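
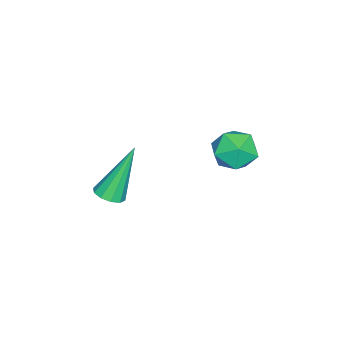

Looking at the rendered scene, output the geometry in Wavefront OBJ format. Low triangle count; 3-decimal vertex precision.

v 4.208 -4.218 0.058
v 4.485 -3.745 0.014
v 3.492 -3.622 1.962
v 4.175 -3.698 -0.117
v 3.877 -3.849 -0.182
v 3.706 -4.141 -0.155
v 3.726 -4.463 -0.046
v 3.931 -4.691 0.102
v 4.241 -4.738 0.233
v 4.538 -4.587 0.297
v 4.709 -4.294 0.27
v 4.689 -3.973 0.162
v 3.579 0.404 2.757
v 3.993 -0.08 3.291
v 2.967 -0.68 2.249
v 3.381 -1.164 2.783
v 2.795 -0.645 3.061
v 3.173 0.025 3.375
v 3.787 -0.785 2.165
v 4.165 -0.115 2.479
v 4.121 -0.815 2.925
v 3.508 -0.728 3.479
v 3.452 -0.032 2.061
v 2.839 0.055 2.615
f 2 1 4
f 2 4 3
f 4 1 5
f 4 5 3
f 5 1 6
f 5 6 3
f 6 1 7
f 6 7 3
f 7 1 8
f 7 8 3
f 8 1 9
f 8 9 3
f 9 1 10
f 9 10 3
f 10 1 11
f 10 11 3
f 11 1 12
f 11 12 3
f 12 1 2
f 12 2 3
f 13 24 18
f 13 18 14
f 13 14 20
f 13 20 23
f 13 23 24
f 14 18 22
f 18 24 17
f 24 23 15
f 23 20 19
f 20 14 21
f 16 22 17
f 16 17 15
f 16 15 19
f 16 19 21
f 16 21 22
f 17 22 18
f 15 17 24
f 19 15 23
f 21 19 20
f 22 21 14



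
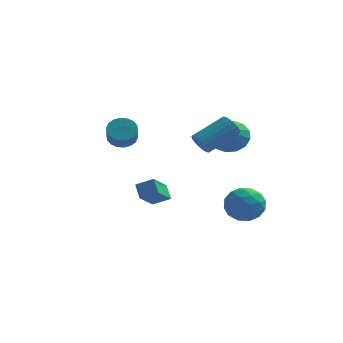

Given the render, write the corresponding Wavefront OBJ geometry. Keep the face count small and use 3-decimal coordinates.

v 1.903 1.72 2.427
v 2.363 1.213 1.644
v 1.917 0.18 3.433
v 2.767 1.41 1.939
v 2.94 1.69 2.365
v 2.835 1.978 2.808
v 2.48 2.197 3.148
v 1.97 2.288 3.295
v 1.442 2.227 3.209
v 1.038 2.03 2.914
v 0.865 1.75 2.488
v 0.97 1.462 2.046
v 1.325 1.243 1.705
v 1.835 1.152 1.558
v 1.323 -2.167 3.225
v 1.732 -2.186 2.72
v 2.985 -1.033 3.69
v 2.577 -1.013 4.195
v 1.567 -1.957 2.66
v 2.82 -0.803 3.63
v 1.353 -1.769 2.713
v 2.607 -0.615 3.682
v 1.134 -1.659 2.866
v 2.387 -0.506 3.835
v 0.952 -1.651 3.091
v 2.205 -0.497 4.06
v 0.844 -1.744 3.342
v 2.097 -0.59 4.312
v 0.83 -1.921 3.571
v 2.084 -0.768 4.54
v 0.915 -2.147 3.73
v 2.168 -0.994 4.7
v 1.08 -2.377 3.79
v 2.333 -1.223 4.76
v 1.293 -2.565 3.738
v 2.547 -1.411 4.707
v 1.513 -2.674 3.585
v 2.766 -1.521 4.554
v 1.695 -2.683 3.36
v 2.948 -1.529 4.329
v 1.803 -2.59 3.108
v 3.056 -1.436 4.078
v 1.816 -2.412 2.88
v 3.07 -1.259 3.849
v 1.535 2.578 -2.294
v 2.131 2.838 -3.238
v 3.029 1.742 -1.582
v 3.625 2.002 -2.526
v 3.305 2.832 -1.803
v 2.382 3.349 -2.243
v 2.778 1.231 -2.577
v 1.855 1.748 -3.017
v 2.899 2.006 -3.413
v 3.225 2.995 -2.935
v 1.935 1.585 -1.885
v 2.261 2.574 -1.407
v 1.702 2.781 -2.829
v 3.458 1.799 -1.991
v 3.27 2.286 -1.567
v 3.62 2.439 -2.122
v 1.849 3.082 -2.244
v 2.199 3.234 -2.799
v 2.89 3.231 -1.955
v 2.961 1.346 -2.021
v 3.311 1.498 -2.576
v 1.54 2.141 -2.698
v 1.89 2.294 -3.253
v 2.27 1.349 -2.865
v 2.503 2.445 -3.486
v 3.382 1.954 -3.068
v 2.884 1.501 -3.097
v 2.341 1.804 -3.356
v 2.695 3.027 -3.205
v 3.573 2.535 -2.787
v 3.385 3.023 -2.362
v 2.842 3.327 -2.62
v 3.146 2.537 -3.308
v 1.587 2.045 -2.033
v 2.465 1.553 -1.615
v 2.318 1.253 -2.2
v 1.775 1.557 -2.458
v 1.778 2.626 -1.752
v 2.657 2.135 -1.334
v 2.819 2.776 -1.464
v 2.276 3.079 -1.723
v 2.014 2.043 -1.512
v -1.814 -1.614 -0.865
v -2.185 -1.059 -0.203
v -1.502 -0.345 -1.754
v -1.873 0.21 -1.092
v -0.907 -1.53 -0.428
v -1.278 -0.975 0.234
v -0.595 -0.261 -1.317
v -0.966 0.294 -0.655
v -3.813 2.42 1.695
v -3.374 2.953 2.099
v -3.148 2.154 2.909
v -3.587 1.62 2.505
v -3.7 2.999 2.235
v -3.474 2.2 3.045
v -4.048 2.93 2.265
v -3.822 2.131 3.074
v -4.349 2.76 2.181
v -4.123 1.961 2.991
v -4.545 2.523 2.001
v -4.319 1.724 2.811
v -4.595 2.265 1.761
v -4.369 1.466 2.571
v -4.491 2.038 1.508
v -4.265 1.239 2.317
v -4.252 1.886 1.291
v -4.026 1.087 2.101
v -3.926 1.84 1.155
v -3.7 1.041 1.965
v -3.578 1.909 1.126
v -3.352 1.11 1.935
v -3.277 2.079 1.209
v -3.051 1.28 2.019
v -3.081 2.316 1.389
v -2.855 1.517 2.199
v -3.031 2.574 1.629
v -2.805 1.775 2.439
v -3.135 2.801 1.883
v -2.909 2.002 2.692
f 2 1 4
f 2 4 3
f 4 1 5
f 4 5 3
f 5 1 6
f 5 6 3
f 6 1 7
f 6 7 3
f 7 1 8
f 7 8 3
f 8 1 9
f 8 9 3
f 9 1 10
f 9 10 3
f 10 1 11
f 10 11 3
f 11 1 12
f 11 12 3
f 12 1 13
f 12 13 3
f 13 1 14
f 13 14 3
f 14 1 2
f 14 2 3
f 16 15 19
f 16 19 17
f 17 19 20
f 17 20 18
f 19 15 21
f 19 21 20
f 20 21 22
f 20 22 18
f 21 15 23
f 21 23 22
f 22 23 24
f 22 24 18
f 23 15 25
f 23 25 24
f 24 25 26
f 24 26 18
f 25 15 27
f 25 27 26
f 26 27 28
f 26 28 18
f 27 15 29
f 27 29 28
f 28 29 30
f 28 30 18
f 29 15 31
f 29 31 30
f 30 31 32
f 30 32 18
f 31 15 33
f 31 33 32
f 32 33 34
f 32 34 18
f 33 15 35
f 33 35 34
f 34 35 36
f 34 36 18
f 35 15 37
f 35 37 36
f 36 37 38
f 36 38 18
f 37 15 39
f 37 39 38
f 38 39 40
f 38 40 18
f 39 15 41
f 39 41 40
f 40 41 42
f 40 42 18
f 41 15 43
f 41 43 42
f 42 43 44
f 42 44 18
f 43 15 16
f 43 16 44
f 44 16 17
f 44 17 18
f 45 82 61
f 82 56 85
f 61 85 50
f 82 85 61
f 45 61 57
f 61 50 62
f 57 62 46
f 61 62 57
f 45 57 66
f 57 46 67
f 66 67 52
f 57 67 66
f 45 66 78
f 66 52 81
f 78 81 55
f 66 81 78
f 45 78 82
f 78 55 86
f 82 86 56
f 78 86 82
f 46 62 73
f 62 50 76
f 73 76 54
f 62 76 73
f 50 85 63
f 85 56 84
f 63 84 49
f 85 84 63
f 56 86 83
f 86 55 79
f 83 79 47
f 86 79 83
f 55 81 80
f 81 52 68
f 80 68 51
f 81 68 80
f 52 67 72
f 67 46 69
f 72 69 53
f 67 69 72
f 48 74 60
f 74 54 75
f 60 75 49
f 74 75 60
f 48 60 58
f 60 49 59
f 58 59 47
f 60 59 58
f 48 58 65
f 58 47 64
f 65 64 51
f 58 64 65
f 48 65 70
f 65 51 71
f 70 71 53
f 65 71 70
f 48 70 74
f 70 53 77
f 74 77 54
f 70 77 74
f 49 75 63
f 75 54 76
f 63 76 50
f 75 76 63
f 47 59 83
f 59 49 84
f 83 84 56
f 59 84 83
f 51 64 80
f 64 47 79
f 80 79 55
f 64 79 80
f 53 71 72
f 71 51 68
f 72 68 52
f 71 68 72
f 54 77 73
f 77 53 69
f 73 69 46
f 77 69 73
f 88 90 87
f 91 88 87
f 87 90 89
f 89 91 87
f 88 94 90
f 92 88 91
f 92 94 88
f 90 94 89
f 93 91 89
f 89 94 93
f 93 92 91
f 94 92 93
f 96 95 99
f 96 99 97
f 97 99 100
f 97 100 98
f 99 95 101
f 99 101 100
f 100 101 102
f 100 102 98
f 101 95 103
f 101 103 102
f 102 103 104
f 102 104 98
f 103 95 105
f 103 105 104
f 104 105 106
f 104 106 98
f 105 95 107
f 105 107 106
f 106 107 108
f 106 108 98
f 107 95 109
f 107 109 108
f 108 109 110
f 108 110 98
f 109 95 111
f 109 111 110
f 110 111 112
f 110 112 98
f 111 95 113
f 111 113 112
f 112 113 114
f 112 114 98
f 113 95 115
f 113 115 114
f 114 115 116
f 114 116 98
f 115 95 117
f 115 117 116
f 116 117 118
f 116 118 98
f 117 95 119
f 117 119 118
f 118 119 120
f 118 120 98
f 119 95 121
f 119 121 120
f 120 121 122
f 120 122 98
f 121 95 123
f 121 123 122
f 122 123 124
f 122 124 98
f 123 95 96
f 123 96 124
f 124 96 97
f 124 97 98



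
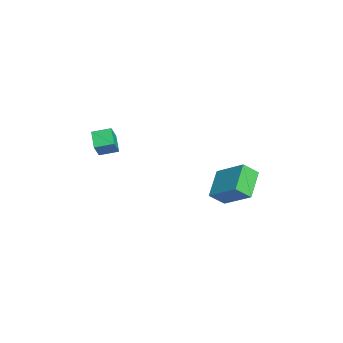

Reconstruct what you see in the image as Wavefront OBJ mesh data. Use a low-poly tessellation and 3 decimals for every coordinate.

v -2.062 -3.762 -0.321
v -3.067 -3.852 0.4
v -1.961 -2.702 -0.047
v -2.966 -2.792 0.674
v -1.414 -4.048 0.546
v -2.419 -4.138 1.267
v -1.313 -2.988 0.82
v -2.318 -3.078 1.541
v -3.364 2.689 -2.397
v -2.029 3.965 -1.317
v -3.594 3.56 -3.143
v -2.259 4.837 -2.063
v -1.881 2.103 -3.537
v -0.546 3.38 -2.457
v -2.111 2.975 -4.283
v -0.776 4.251 -3.203
f 2 4 1
f 5 2 1
f 1 4 3
f 3 5 1
f 2 8 4
f 6 2 5
f 6 8 2
f 4 8 3
f 7 5 3
f 3 8 7
f 7 6 5
f 8 6 7
f 10 12 9
f 13 10 9
f 9 12 11
f 11 13 9
f 10 16 12
f 14 10 13
f 14 16 10
f 12 16 11
f 15 13 11
f 11 16 15
f 15 14 13
f 16 14 15



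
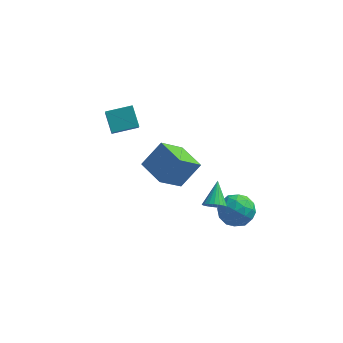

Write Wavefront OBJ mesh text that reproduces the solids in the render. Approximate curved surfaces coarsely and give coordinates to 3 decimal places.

v 2.529 -2.6 -0.33
v 3.058 -2.841 0.022
v 2.491 -1.34 0.59
v 3.186 -2.69 -0.18
v 3.2 -2.523 -0.408
v 3.098 -2.369 -0.622
v 2.897 -2.256 -0.786
v 2.633 -2.202 -0.871
v 2.351 -2.216 -0.862
v 2.099 -2.297 -0.762
v 1.922 -2.431 -0.586
v 1.85 -2.593 -0.366
v 1.895 -2.757 -0.14
v 2.05 -2.894 0.053
v 2.287 -2.979 0.18
v 2.567 -2.999 0.219
v 2.839 -2.95 0.163
v -4.628 3.713 0.574
v -4.426 2.865 1.512
v -3.216 4.308 0.809
v -3.015 3.461 1.747
v -4.085 2.799 -0.367
v -3.884 1.952 0.571
v -2.674 3.395 -0.132
v -2.472 2.547 0.806
v 2.35 -0.359 -2.933
v 2.913 0.579 -2.784
v 3.887 -1.259 -3.076
v 4.45 -0.321 -2.927
v 3.875 -0.759 -2.092
v 2.925 -0.203 -2.004
v 3.875 -0.477 -3.856
v 2.925 0.079 -3.768
v 3.856 0.506 -3.354
v 3.855 0.332 -2.264
v 2.945 -1.012 -3.596
v 2.944 -1.186 -2.506
v 2.497 0.189 -2.846
v 4.303 -0.869 -3.014
v 3.965 -1.126 -2.524
v 4.296 -0.575 -2.436
v 2.504 -0.27 -2.387
v 2.835 0.281 -2.299
v 3.4 -0.505 -1.893
v 3.965 -0.961 -3.561
v 4.296 -0.41 -3.473
v 2.504 -0.105 -3.424
v 2.835 0.446 -3.336
v 3.4 -0.175 -3.967
v 3.382 0.697 -3.093
v 4.285 0.168 -3.177
v 3.947 0.076 -3.724
v 3.389 0.403 -3.672
v 3.382 0.595 -2.452
v 4.285 0.066 -2.536
v 3.947 -0.191 -2.046
v 3.389 0.136 -1.994
v 3.936 0.552 -2.788
v 2.515 -0.746 -3.324
v 3.418 -1.275 -3.408
v 3.411 -0.816 -3.866
v 2.853 -0.489 -3.814
v 2.515 -0.848 -2.683
v 3.418 -1.377 -2.767
v 3.411 -1.083 -2.188
v 2.853 -0.756 -2.136
v 2.864 -1.232 -3.072
v -0.371 -2.654 1.304
v 0.558 -1.888 2.588
v -1.578 -1.453 1.461
v -0.649 -0.687 2.745
v 0.569 -1.533 -0.045
v 1.498 -0.767 1.239
v -0.638 -0.332 0.112
v 0.291 0.434 1.396
f 2 1 4
f 2 4 3
f 4 1 5
f 4 5 3
f 5 1 6
f 5 6 3
f 6 1 7
f 6 7 3
f 7 1 8
f 7 8 3
f 8 1 9
f 8 9 3
f 9 1 10
f 9 10 3
f 10 1 11
f 10 11 3
f 11 1 12
f 11 12 3
f 12 1 13
f 12 13 3
f 13 1 14
f 13 14 3
f 14 1 15
f 14 15 3
f 15 1 16
f 15 16 3
f 16 1 17
f 16 17 3
f 17 1 2
f 17 2 3
f 19 21 18
f 22 19 18
f 18 21 20
f 20 22 18
f 19 25 21
f 23 19 22
f 23 25 19
f 21 25 20
f 24 22 20
f 20 25 24
f 24 23 22
f 25 23 24
f 26 63 42
f 63 37 66
f 42 66 31
f 63 66 42
f 26 42 38
f 42 31 43
f 38 43 27
f 42 43 38
f 26 38 47
f 38 27 48
f 47 48 33
f 38 48 47
f 26 47 59
f 47 33 62
f 59 62 36
f 47 62 59
f 26 59 63
f 59 36 67
f 63 67 37
f 59 67 63
f 27 43 54
f 43 31 57
f 54 57 35
f 43 57 54
f 31 66 44
f 66 37 65
f 44 65 30
f 66 65 44
f 37 67 64
f 67 36 60
f 64 60 28
f 67 60 64
f 36 62 61
f 62 33 49
f 61 49 32
f 62 49 61
f 33 48 53
f 48 27 50
f 53 50 34
f 48 50 53
f 29 55 41
f 55 35 56
f 41 56 30
f 55 56 41
f 29 41 39
f 41 30 40
f 39 40 28
f 41 40 39
f 29 39 46
f 39 28 45
f 46 45 32
f 39 45 46
f 29 46 51
f 46 32 52
f 51 52 34
f 46 52 51
f 29 51 55
f 51 34 58
f 55 58 35
f 51 58 55
f 30 56 44
f 56 35 57
f 44 57 31
f 56 57 44
f 28 40 64
f 40 30 65
f 64 65 37
f 40 65 64
f 32 45 61
f 45 28 60
f 61 60 36
f 45 60 61
f 34 52 53
f 52 32 49
f 53 49 33
f 52 49 53
f 35 58 54
f 58 34 50
f 54 50 27
f 58 50 54
f 69 71 68
f 72 69 68
f 68 71 70
f 70 72 68
f 69 75 71
f 73 69 72
f 73 75 69
f 71 75 70
f 74 72 70
f 70 75 74
f 74 73 72
f 75 73 74



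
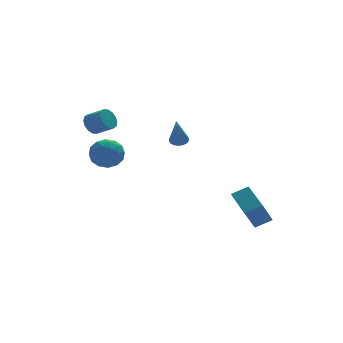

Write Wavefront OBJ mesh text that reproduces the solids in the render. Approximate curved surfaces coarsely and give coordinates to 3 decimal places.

v 4.004 -1.972 -2.814
v 3.975 -0.084 -2.156
v 3.071 -1.819 -3.293
v 3.042 0.069 -2.635
v 4.778 -1.489 -4.165
v 4.749 0.399 -3.507
v 3.845 -1.336 -4.644
v 3.816 0.552 -3.986
v 0.512 1.132 1.273
v 0.971 1.298 1.48
v 0.068 0.308 2.927
v 0.81 1.487 1.53
v 0.58 1.595 1.522
v 0.335 1.596 1.457
v 0.13 1.491 1.35
v 0.013 1.304 1.225
v 0.011 1.077 1.111
v 0.123 0.863 1.035
v 0.324 0.711 1.013
v 0.569 0.654 1.051
v 0.8 0.708 1.139
v 0.966 0.858 1.259
v 1.028 1.071 1.382
v -3.502 3.505 2.098
v -3.121 4.044 2.329
v -2.417 3.315 2.872
v -2.798 2.775 2.642
v -3.373 3.992 2.584
v -2.668 3.262 3.128
v -3.659 3.808 2.709
v -2.955 3.079 3.253
v -3.903 3.543 2.671
v -3.199 2.814 3.214
v -4.04 3.268 2.479
v -3.336 2.539 3.022
v -4.033 3.056 2.185
v -3.329 2.327 2.728
v -3.883 2.965 1.868
v -3.179 2.236 2.411
v -3.632 3.018 1.612
v -2.927 2.288 2.156
v -3.345 3.201 1.487
v -2.641 2.472 2.031
v -3.101 3.466 1.526
v -2.397 2.737 2.069
v -2.964 3.741 1.718
v -2.26 3.012 2.261
v -2.971 3.953 2.012
v -2.267 3.224 2.555
v -3.729 3.357 -0.033
v -3.151 3.901 0.624
v -2.349 2.799 -0.784
v -1.771 3.343 -0.127
v -2.303 2.527 0.208
v -3.156 2.872 0.673
v -2.344 3.828 -0.833
v -3.197 4.173 -0.368
v -2.295 4.192 0.13
v -2.27 3.388 0.774
v -3.23 3.312 -0.934
v -3.205 2.508 -0.29
v -3.561 3.678 0.361
v -1.939 3.022 -0.521
v -2.252 2.542 -0.324
v -1.912 2.862 0.062
v -3.564 3.073 0.39
v -3.225 3.393 0.776
v -2.726 2.585 0.532
v -2.275 3.307 -0.936
v -1.936 3.627 -0.55
v -3.588 3.838 -0.222
v -3.248 4.158 0.164
v -2.774 4.115 -0.692
v -2.718 4.169 0.458
v -1.907 3.841 0.016
v -2.244 4.126 -0.399
v -2.745 4.329 -0.126
v -2.704 3.696 0.836
v -1.893 3.368 0.394
v -2.205 2.888 0.591
v -2.707 3.091 0.864
v -2.2 3.867 0.545
v -3.607 3.332 -0.554
v -2.796 3.004 -0.996
v -2.793 3.609 -1.024
v -3.295 3.812 -0.751
v -3.593 2.859 -0.176
v -2.782 2.531 -0.618
v -2.755 2.371 -0.034
v -3.256 2.574 0.239
v -3.3 2.833 -0.705
f 2 4 1
f 5 2 1
f 1 4 3
f 3 5 1
f 2 8 4
f 6 2 5
f 6 8 2
f 4 8 3
f 7 5 3
f 3 8 7
f 7 6 5
f 8 6 7
f 10 9 12
f 10 12 11
f 12 9 13
f 12 13 11
f 13 9 14
f 13 14 11
f 14 9 15
f 14 15 11
f 15 9 16
f 15 16 11
f 16 9 17
f 16 17 11
f 17 9 18
f 17 18 11
f 18 9 19
f 18 19 11
f 19 9 20
f 19 20 11
f 20 9 21
f 20 21 11
f 21 9 22
f 21 22 11
f 22 9 23
f 22 23 11
f 23 9 10
f 23 10 11
f 25 24 28
f 25 28 26
f 26 28 29
f 26 29 27
f 28 24 30
f 28 30 29
f 29 30 31
f 29 31 27
f 30 24 32
f 30 32 31
f 31 32 33
f 31 33 27
f 32 24 34
f 32 34 33
f 33 34 35
f 33 35 27
f 34 24 36
f 34 36 35
f 35 36 37
f 35 37 27
f 36 24 38
f 36 38 37
f 37 38 39
f 37 39 27
f 38 24 40
f 38 40 39
f 39 40 41
f 39 41 27
f 40 24 42
f 40 42 41
f 41 42 43
f 41 43 27
f 42 24 44
f 42 44 43
f 43 44 45
f 43 45 27
f 44 24 46
f 44 46 45
f 45 46 47
f 45 47 27
f 46 24 48
f 46 48 47
f 47 48 49
f 47 49 27
f 48 24 25
f 48 25 49
f 49 25 26
f 49 26 27
f 50 87 66
f 87 61 90
f 66 90 55
f 87 90 66
f 50 66 62
f 66 55 67
f 62 67 51
f 66 67 62
f 50 62 71
f 62 51 72
f 71 72 57
f 62 72 71
f 50 71 83
f 71 57 86
f 83 86 60
f 71 86 83
f 50 83 87
f 83 60 91
f 87 91 61
f 83 91 87
f 51 67 78
f 67 55 81
f 78 81 59
f 67 81 78
f 55 90 68
f 90 61 89
f 68 89 54
f 90 89 68
f 61 91 88
f 91 60 84
f 88 84 52
f 91 84 88
f 60 86 85
f 86 57 73
f 85 73 56
f 86 73 85
f 57 72 77
f 72 51 74
f 77 74 58
f 72 74 77
f 53 79 65
f 79 59 80
f 65 80 54
f 79 80 65
f 53 65 63
f 65 54 64
f 63 64 52
f 65 64 63
f 53 63 70
f 63 52 69
f 70 69 56
f 63 69 70
f 53 70 75
f 70 56 76
f 75 76 58
f 70 76 75
f 53 75 79
f 75 58 82
f 79 82 59
f 75 82 79
f 54 80 68
f 80 59 81
f 68 81 55
f 80 81 68
f 52 64 88
f 64 54 89
f 88 89 61
f 64 89 88
f 56 69 85
f 69 52 84
f 85 84 60
f 69 84 85
f 58 76 77
f 76 56 73
f 77 73 57
f 76 73 77
f 59 82 78
f 82 58 74
f 78 74 51
f 82 74 78



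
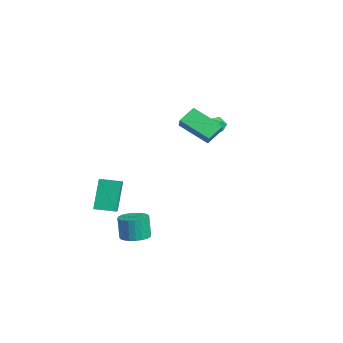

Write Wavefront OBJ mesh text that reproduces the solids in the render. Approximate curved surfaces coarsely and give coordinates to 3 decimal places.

v 3.97 -3.571 -2.663
v 4.426 -4.273 -2.596
v 4.166 -4.311 -1.211
v 3.71 -3.609 -1.277
v 4.655 -4.044 -2.547
v 4.395 -4.082 -1.162
v 4.779 -3.742 -2.516
v 4.519 -3.78 -1.13
v 4.78 -3.415 -2.506
v 4.52 -3.453 -1.121
v 4.658 -3.111 -2.521
v 4.398 -3.149 -1.136
v 4.431 -2.877 -2.557
v 4.172 -2.915 -1.172
v 4.134 -2.749 -2.609
v 3.874 -2.787 -1.224
v 3.812 -2.746 -2.67
v 3.552 -2.784 -1.284
v 3.514 -2.869 -2.729
v 3.254 -2.907 -1.344
v 3.285 -3.098 -2.778
v 3.025 -3.136 -1.393
v 3.161 -3.4 -2.81
v 2.901 -3.438 -1.424
v 3.16 -3.727 -2.819
v 2.9 -3.765 -1.434
v 3.282 -4.031 -2.804
v 3.022 -4.069 -1.419
v 3.508 -4.265 -2.768
v 3.249 -4.303 -1.383
v 3.806 -4.393 -2.716
v 3.546 -4.431 -1.331
v 4.128 -4.396 -2.656
v 3.868 -4.434 -1.27
v -3.203 -4.063 -4.027
v -3.983 -3.529 -2.107
v -2.732 -2.86 -4.17
v -3.512 -2.326 -2.25
v -2.208 -4.394 -3.53
v -2.988 -3.86 -1.61
v -1.737 -3.191 -3.673
v -2.517 -2.657 -1.753
v -0.014 -0.025 3.508
v 0.792 -0.197 4.251
v -0.428 0.877 4.166
v 0.378 0.704 4.909
v 1.202 1.276 2.491
v 2.008 1.103 3.234
v 0.788 2.177 3.149
v 1.594 2.005 3.892
v -4.47 3.683 1.309
v -3.97 3.656 0.829
v -3.87 3.004 1.971
v -3.37 2.977 1.491
v -3.486 3.566 1.838
v -3.858 3.986 1.429
v -3.982 2.674 1.371
v -4.354 3.094 0.962
v -3.669 3.033 0.867
v -3.362 3.584 1.155
v -4.478 3.076 1.645
v -4.171 3.627 1.933
f 2 1 5
f 2 5 3
f 3 5 6
f 3 6 4
f 5 1 7
f 5 7 6
f 6 7 8
f 6 8 4
f 7 1 9
f 7 9 8
f 8 9 10
f 8 10 4
f 9 1 11
f 9 11 10
f 10 11 12
f 10 12 4
f 11 1 13
f 11 13 12
f 12 13 14
f 12 14 4
f 13 1 15
f 13 15 14
f 14 15 16
f 14 16 4
f 15 1 17
f 15 17 16
f 16 17 18
f 16 18 4
f 17 1 19
f 17 19 18
f 18 19 20
f 18 20 4
f 19 1 21
f 19 21 20
f 20 21 22
f 20 22 4
f 21 1 23
f 21 23 22
f 22 23 24
f 22 24 4
f 23 1 25
f 23 25 24
f 24 25 26
f 24 26 4
f 25 1 27
f 25 27 26
f 26 27 28
f 26 28 4
f 27 1 29
f 27 29 28
f 28 29 30
f 28 30 4
f 29 1 31
f 29 31 30
f 30 31 32
f 30 32 4
f 31 1 33
f 31 33 32
f 32 33 34
f 32 34 4
f 33 1 2
f 33 2 34
f 34 2 3
f 34 3 4
f 36 38 35
f 39 36 35
f 35 38 37
f 37 39 35
f 36 42 38
f 40 36 39
f 40 42 36
f 38 42 37
f 41 39 37
f 37 42 41
f 41 40 39
f 42 40 41
f 44 46 43
f 47 44 43
f 43 46 45
f 45 47 43
f 44 50 46
f 48 44 47
f 48 50 44
f 46 50 45
f 49 47 45
f 45 50 49
f 49 48 47
f 50 48 49
f 51 62 56
f 51 56 52
f 51 52 58
f 51 58 61
f 51 61 62
f 52 56 60
f 56 62 55
f 62 61 53
f 61 58 57
f 58 52 59
f 54 60 55
f 54 55 53
f 54 53 57
f 54 57 59
f 54 59 60
f 55 60 56
f 53 55 62
f 57 53 61
f 59 57 58
f 60 59 52



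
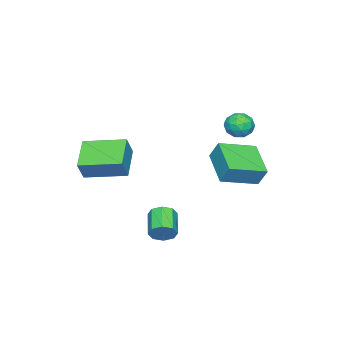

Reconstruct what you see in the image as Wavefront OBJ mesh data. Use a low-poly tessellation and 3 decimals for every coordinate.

v -1.062 3.764 3.166
v -0.38 3.76 3.13
v -1.04 2.78 3.67
v -0.358 2.776 3.634
v -0.676 3.218 4.047
v -0.689 3.826 3.736
v -0.731 2.714 3.064
v -0.744 3.322 2.753
v -0.175 3.111 3.067
v -0.141 3.423 3.674
v -1.279 3.117 3.126
v -1.245 3.429 3.733
v -0.723 3.848 3.104
v -0.697 2.692 3.696
v -0.884 2.951 3.939
v -0.483 2.949 3.918
v -0.905 3.887 3.46
v -0.504 3.885 3.438
v -0.678 3.567 3.978
v -0.916 2.655 3.362
v -0.515 2.653 3.34
v -0.937 3.591 2.882
v -0.536 3.589 2.861
v -0.742 2.973 2.822
v -0.201 3.465 3.046
v -0.188 2.887 3.342
v -0.407 2.85 3.007
v -0.415 3.207 2.824
v -0.181 3.648 3.402
v -0.169 3.07 3.699
v -0.356 3.33 3.942
v -0.363 3.687 3.758
v -0.061 3.267 3.366
v -1.251 3.47 3.101
v -1.239 2.892 3.398
v -1.057 2.853 3.042
v -1.064 3.21 2.858
v -1.232 3.653 3.458
v -1.219 3.075 3.754
v -1.005 3.333 3.976
v -1.013 3.69 3.793
v -1.359 3.273 3.434
v 1.802 1.101 -2.411
v 2.188 0.794 -2.034
v 1.184 0.193 -1.493
v 0.798 0.499 -1.869
v 2.042 1.206 -1.848
v 1.037 0.604 -1.307
v 1.756 1.556 -1.992
v 0.751 0.954 -1.451
v 1.496 1.639 -2.38
v 0.492 1.038 -1.839
v 1.416 1.407 -2.787
v 0.412 0.806 -2.246
v 1.563 0.996 -2.973
v 0.558 0.394 -2.432
v 1.849 0.646 -2.829
v 0.844 0.044 -2.288
v 2.108 0.562 -2.441
v 1.104 -0.039 -1.9
v -2.197 1.059 0.428
v -2.136 1.526 1.322
v -3.549 2.161 -0.055
v -3.488 2.628 0.839
v -0.972 2.252 -0.279
v -0.911 2.719 0.615
v -2.324 3.354 -0.762
v -2.263 3.821 0.132
v 1.471 -2.67 1.235
v 1.975 -2.649 2.156
v 0.865 -0.893 1.526
v 1.369 -0.872 2.448
v 2.771 -2.108 0.512
v 3.275 -2.087 1.434
v 2.165 -0.331 0.804
v 2.669 -0.31 1.725
f 1 38 17
f 38 12 41
f 17 41 6
f 38 41 17
f 1 17 13
f 17 6 18
f 13 18 2
f 17 18 13
f 1 13 22
f 13 2 23
f 22 23 8
f 13 23 22
f 1 22 34
f 22 8 37
f 34 37 11
f 22 37 34
f 1 34 38
f 34 11 42
f 38 42 12
f 34 42 38
f 2 18 29
f 18 6 32
f 29 32 10
f 18 32 29
f 6 41 19
f 41 12 40
f 19 40 5
f 41 40 19
f 12 42 39
f 42 11 35
f 39 35 3
f 42 35 39
f 11 37 36
f 37 8 24
f 36 24 7
f 37 24 36
f 8 23 28
f 23 2 25
f 28 25 9
f 23 25 28
f 4 30 16
f 30 10 31
f 16 31 5
f 30 31 16
f 4 16 14
f 16 5 15
f 14 15 3
f 16 15 14
f 4 14 21
f 14 3 20
f 21 20 7
f 14 20 21
f 4 21 26
f 21 7 27
f 26 27 9
f 21 27 26
f 4 26 30
f 26 9 33
f 30 33 10
f 26 33 30
f 5 31 19
f 31 10 32
f 19 32 6
f 31 32 19
f 3 15 39
f 15 5 40
f 39 40 12
f 15 40 39
f 7 20 36
f 20 3 35
f 36 35 11
f 20 35 36
f 9 27 28
f 27 7 24
f 28 24 8
f 27 24 28
f 10 33 29
f 33 9 25
f 29 25 2
f 33 25 29
f 44 43 47
f 44 47 45
f 45 47 48
f 45 48 46
f 47 43 49
f 47 49 48
f 48 49 50
f 48 50 46
f 49 43 51
f 49 51 50
f 50 51 52
f 50 52 46
f 51 43 53
f 51 53 52
f 52 53 54
f 52 54 46
f 53 43 55
f 53 55 54
f 54 55 56
f 54 56 46
f 55 43 57
f 55 57 56
f 56 57 58
f 56 58 46
f 57 43 59
f 57 59 58
f 58 59 60
f 58 60 46
f 59 43 44
f 59 44 60
f 60 44 45
f 60 45 46
f 62 64 61
f 65 62 61
f 61 64 63
f 63 65 61
f 62 68 64
f 66 62 65
f 66 68 62
f 64 68 63
f 67 65 63
f 63 68 67
f 67 66 65
f 68 66 67
f 70 72 69
f 73 70 69
f 69 72 71
f 71 73 69
f 70 76 72
f 74 70 73
f 74 76 70
f 72 76 71
f 75 73 71
f 71 76 75
f 75 74 73
f 76 74 75



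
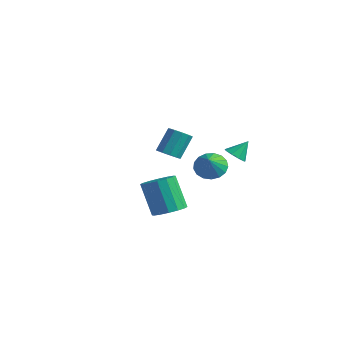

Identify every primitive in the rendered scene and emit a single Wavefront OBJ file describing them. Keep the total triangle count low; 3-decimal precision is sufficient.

v -1.921 2.204 1.977
v -1.592 2.693 1.6
v -1.61 3.666 2.845
v -1.939 3.176 3.223
v -2.018 2.75 1.55
v -2.036 3.722 2.795
v -2.406 2.597 1.663
v -2.425 3.57 2.908
v -2.61 2.295 1.896
v -2.629 3.267 3.141
v -2.55 1.958 2.16
v -2.569 2.93 3.405
v -2.25 1.714 2.355
v -2.268 2.687 3.6
v -1.824 1.658 2.405
v -1.842 2.63 3.65
v -1.435 1.81 2.292
v -1.454 2.783 3.537
v -1.231 2.113 2.059
v -1.25 3.085 3.304
v -1.291 2.45 1.795
v -1.31 3.422 3.04
v 1.621 3.353 2.741
v 2.255 3.323 2.56
v 1.899 4.067 3.599
v 2.048 3.662 2.345
v 1.642 3.856 2.315
v 1.226 3.815 2.485
v 0.994 3.557 2.774
v 1.056 3.204 3.049
v 1.382 2.921 3.179
v 1.82 2.839 3.105
v 2.164 2.998 2.86
v 3.297 -3.437 2.347
v 3.812 -4.048 2.716
v 2.858 -3.833 4.403
v 2.343 -3.223 4.033
v 4.028 -3.653 2.787
v 3.073 -3.438 4.474
v 4.047 -3.2 2.741
v 3.093 -2.985 4.428
v 3.866 -2.811 2.589
v 2.911 -2.596 4.276
v 3.532 -2.59 2.372
v 2.578 -2.375 4.058
v 3.136 -2.595 2.148
v 2.181 -2.381 3.835
v 2.782 -2.827 1.977
v 1.828 -2.612 3.664
v 2.567 -3.222 1.906
v 1.612 -3.007 3.593
v 2.547 -3.675 1.952
v 1.593 -3.46 3.639
v 2.729 -4.064 2.104
v 1.774 -3.849 3.791
v 3.062 -4.285 2.322
v 2.108 -4.07 4.008
v 3.459 -4.279 2.545
v 2.504 -4.065 4.232
v 1.79 1.274 2.898
v 2.518 1.768 2.924
v 2.21 0.606 3.802
v 2.255 1.962 3.19
v 1.885 1.998 3.389
v 1.494 1.869 3.475
v 1.17 1.603 3.429
v 0.989 1.262 3.261
v 0.991 0.924 3.011
v 1.176 0.665 2.734
v 1.501 0.547 2.495
v 1.893 0.595 2.348
v 2.262 0.798 2.327
v 2.522 1.111 2.437
v 2.614 1.461 2.653
f 2 1 5
f 2 5 3
f 3 5 6
f 3 6 4
f 5 1 7
f 5 7 6
f 6 7 8
f 6 8 4
f 7 1 9
f 7 9 8
f 8 9 10
f 8 10 4
f 9 1 11
f 9 11 10
f 10 11 12
f 10 12 4
f 11 1 13
f 11 13 12
f 12 13 14
f 12 14 4
f 13 1 15
f 13 15 14
f 14 15 16
f 14 16 4
f 15 1 17
f 15 17 16
f 16 17 18
f 16 18 4
f 17 1 19
f 17 19 18
f 18 19 20
f 18 20 4
f 19 1 21
f 19 21 20
f 20 21 22
f 20 22 4
f 21 1 2
f 21 2 22
f 22 2 3
f 22 3 4
f 24 23 26
f 24 26 25
f 26 23 27
f 26 27 25
f 27 23 28
f 27 28 25
f 28 23 29
f 28 29 25
f 29 23 30
f 29 30 25
f 30 23 31
f 30 31 25
f 31 23 32
f 31 32 25
f 32 23 33
f 32 33 25
f 33 23 24
f 33 24 25
f 35 34 38
f 35 38 36
f 36 38 39
f 36 39 37
f 38 34 40
f 38 40 39
f 39 40 41
f 39 41 37
f 40 34 42
f 40 42 41
f 41 42 43
f 41 43 37
f 42 34 44
f 42 44 43
f 43 44 45
f 43 45 37
f 44 34 46
f 44 46 45
f 45 46 47
f 45 47 37
f 46 34 48
f 46 48 47
f 47 48 49
f 47 49 37
f 48 34 50
f 48 50 49
f 49 50 51
f 49 51 37
f 50 34 52
f 50 52 51
f 51 52 53
f 51 53 37
f 52 34 54
f 52 54 53
f 53 54 55
f 53 55 37
f 54 34 56
f 54 56 55
f 55 56 57
f 55 57 37
f 56 34 58
f 56 58 57
f 57 58 59
f 57 59 37
f 58 34 35
f 58 35 59
f 59 35 36
f 59 36 37
f 61 60 63
f 61 63 62
f 63 60 64
f 63 64 62
f 64 60 65
f 64 65 62
f 65 60 66
f 65 66 62
f 66 60 67
f 66 67 62
f 67 60 68
f 67 68 62
f 68 60 69
f 68 69 62
f 69 60 70
f 69 70 62
f 70 60 71
f 70 71 62
f 71 60 72
f 71 72 62
f 72 60 73
f 72 73 62
f 73 60 74
f 73 74 62
f 74 60 61
f 74 61 62



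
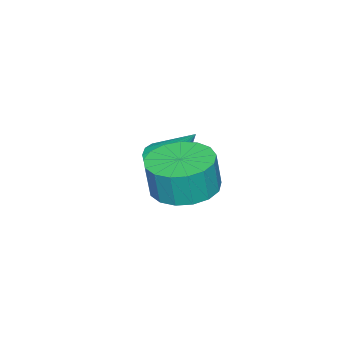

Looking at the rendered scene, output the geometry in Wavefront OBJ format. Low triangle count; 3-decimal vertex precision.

v 3.418 0.256 1.436
v 4.088 0.928 1.393
v 4.232 0.856 2.501
v 3.562 0.184 2.544
v 3.704 1.162 1.458
v 3.847 1.09 2.567
v 3.254 1.188 1.518
v 3.397 1.116 2.627
v 2.841 1.001 1.559
v 2.985 0.928 2.668
v 2.561 0.643 1.572
v 2.705 0.57 2.681
v 2.477 0.197 1.554
v 2.621 0.124 2.662
v 2.609 -0.236 1.508
v 2.753 -0.309 2.617
v 2.926 -0.556 1.446
v 3.07 -0.629 2.555
v 3.356 -0.69 1.382
v 3.5 -0.763 2.49
v 3.8 -0.607 1.33
v 3.944 -0.68 2.438
v 4.157 -0.326 1.302
v 4.3 -0.399 2.41
v 4.344 0.088 1.305
v 4.488 0.015 2.413
v 4.319 0.541 1.338
v 4.463 0.468 2.446
v 0.662 -2.231 0.113
v 1.091 -2.661 0.396
v 0.818 -1.069 1.647
v 1.28 -2.464 0.227
v 1.327 -2.213 0.033
v 1.222 -1.967 -0.143
v 0.989 -1.781 -0.261
v 0.68 -1.698 -0.292
v 0.368 -1.737 -0.231
v 0.123 -1.889 -0.091
v 0.002 -2.12 0.096
v 0.031 -2.376 0.287
v 0.206 -2.598 0.438
v 0.485 -2.737 0.515
v 0.804 -2.76 0.499
f 2 1 5
f 2 5 3
f 3 5 6
f 3 6 4
f 5 1 7
f 5 7 6
f 6 7 8
f 6 8 4
f 7 1 9
f 7 9 8
f 8 9 10
f 8 10 4
f 9 1 11
f 9 11 10
f 10 11 12
f 10 12 4
f 11 1 13
f 11 13 12
f 12 13 14
f 12 14 4
f 13 1 15
f 13 15 14
f 14 15 16
f 14 16 4
f 15 1 17
f 15 17 16
f 16 17 18
f 16 18 4
f 17 1 19
f 17 19 18
f 18 19 20
f 18 20 4
f 19 1 21
f 19 21 20
f 20 21 22
f 20 22 4
f 21 1 23
f 21 23 22
f 22 23 24
f 22 24 4
f 23 1 25
f 23 25 24
f 24 25 26
f 24 26 4
f 25 1 27
f 25 27 26
f 26 27 28
f 26 28 4
f 27 1 2
f 27 2 28
f 28 2 3
f 28 3 4
f 30 29 32
f 30 32 31
f 32 29 33
f 32 33 31
f 33 29 34
f 33 34 31
f 34 29 35
f 34 35 31
f 35 29 36
f 35 36 31
f 36 29 37
f 36 37 31
f 37 29 38
f 37 38 31
f 38 29 39
f 38 39 31
f 39 29 40
f 39 40 31
f 40 29 41
f 40 41 31
f 41 29 42
f 41 42 31
f 42 29 43
f 42 43 31
f 43 29 30
f 43 30 31



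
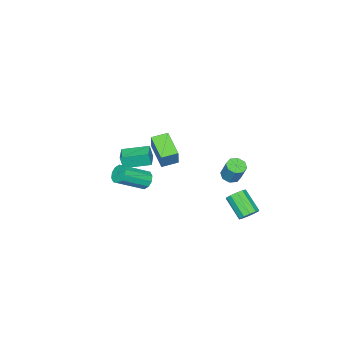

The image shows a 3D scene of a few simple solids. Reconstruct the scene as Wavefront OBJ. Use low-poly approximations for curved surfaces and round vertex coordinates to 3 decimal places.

v 0.789 -0.361 3.039
v 1.255 -0.052 4.289
v 1.712 1.035 2.35
v 2.179 1.344 3.601
v 1.641 -1.004 2.879
v 2.108 -0.695 4.13
v 2.565 0.392 2.191
v 3.031 0.701 3.441
v -1.872 -3.424 -1.262
v -1.784 -3.619 -0.295
v -0.916 -2.841 -1.231
v -0.828 -3.036 -0.264
v -0.932 -4.944 -1.656
v -0.844 -5.139 -0.689
v 0.024 -4.361 -1.625
v 0.112 -4.556 -0.658
v -0.664 4.593 -2.46
v -0.013 4.337 -2.492
v -0.466 3.051 -1.412
v -1.116 3.307 -1.38
v -0.03 4.619 -2.164
v -0.483 3.332 -1.084
v -0.289 4.89 -1.949
v -0.742 3.604 -0.869
v -0.691 5.049 -1.929
v -1.144 3.762 -0.849
v -1.082 5.033 -2.112
v -1.535 3.747 -1.032
v -1.314 4.849 -2.428
v -1.767 3.563 -1.348
v -1.297 4.568 -2.756
v -1.75 3.281 -1.676
v -1.038 4.296 -2.971
v -1.491 3.01 -1.891
v -0.636 4.138 -2.991
v -1.089 2.851 -1.911
v -0.245 4.153 -2.808
v -0.698 2.867 -1.728
v 0.344 -2.434 -1.709
v 0.838 -2.151 -2.134
v 2.35 -3.083 -0.995
v 1.856 -3.366 -0.571
v 0.764 -1.87 -1.806
v 2.276 -2.801 -0.667
v 0.53 -1.804 -1.441
v 2.042 -2.735 -0.302
v 0.224 -1.979 -1.178
v 1.737 -2.91 -0.039
v -0.035 -2.327 -1.119
v 1.477 -3.259 0.02
v -0.15 -2.717 -1.285
v 1.362 -3.649 -0.146
v -0.076 -2.999 -1.613
v 1.436 -3.93 -0.474
v 0.158 -3.065 -1.978
v 1.67 -3.996 -0.839
v 0.463 -2.89 -2.241
v 1.976 -3.821 -1.102
v 0.723 -2.541 -2.3
v 2.235 -3.473 -1.161
v -1.546 2.644 -0.168
v -1.216 2.1 0.006
v -0.983 2.652 1.283
v -1.314 3.196 1.108
v -0.916 2.451 -0.2
v -0.684 3.002 1.077
v -0.985 2.915 -0.387
v -0.753 3.466 0.89
v -1.383 3.22 -0.447
v -1.151 3.771 0.83
v -1.877 3.188 -0.343
v -1.644 3.74 0.934
v -2.176 2.838 -0.137
v -1.944 3.389 1.14
v -2.107 2.374 0.05
v -1.875 2.925 1.327
v -1.709 2.069 0.11
v -1.477 2.62 1.387
f 2 4 1
f 5 2 1
f 1 4 3
f 3 5 1
f 2 8 4
f 6 2 5
f 6 8 2
f 4 8 3
f 7 5 3
f 3 8 7
f 7 6 5
f 8 6 7
f 10 12 9
f 13 10 9
f 9 12 11
f 11 13 9
f 10 16 12
f 14 10 13
f 14 16 10
f 12 16 11
f 15 13 11
f 11 16 15
f 15 14 13
f 16 14 15
f 18 17 21
f 18 21 19
f 19 21 22
f 19 22 20
f 21 17 23
f 21 23 22
f 22 23 24
f 22 24 20
f 23 17 25
f 23 25 24
f 24 25 26
f 24 26 20
f 25 17 27
f 25 27 26
f 26 27 28
f 26 28 20
f 27 17 29
f 27 29 28
f 28 29 30
f 28 30 20
f 29 17 31
f 29 31 30
f 30 31 32
f 30 32 20
f 31 17 33
f 31 33 32
f 32 33 34
f 32 34 20
f 33 17 35
f 33 35 34
f 34 35 36
f 34 36 20
f 35 17 37
f 35 37 36
f 36 37 38
f 36 38 20
f 37 17 18
f 37 18 38
f 38 18 19
f 38 19 20
f 40 39 43
f 40 43 41
f 41 43 44
f 41 44 42
f 43 39 45
f 43 45 44
f 44 45 46
f 44 46 42
f 45 39 47
f 45 47 46
f 46 47 48
f 46 48 42
f 47 39 49
f 47 49 48
f 48 49 50
f 48 50 42
f 49 39 51
f 49 51 50
f 50 51 52
f 50 52 42
f 51 39 53
f 51 53 52
f 52 53 54
f 52 54 42
f 53 39 55
f 53 55 54
f 54 55 56
f 54 56 42
f 55 39 57
f 55 57 56
f 56 57 58
f 56 58 42
f 57 39 59
f 57 59 58
f 58 59 60
f 58 60 42
f 59 39 40
f 59 40 60
f 60 40 41
f 60 41 42
f 62 61 65
f 62 65 63
f 63 65 66
f 63 66 64
f 65 61 67
f 65 67 66
f 66 67 68
f 66 68 64
f 67 61 69
f 67 69 68
f 68 69 70
f 68 70 64
f 69 61 71
f 69 71 70
f 70 71 72
f 70 72 64
f 71 61 73
f 71 73 72
f 72 73 74
f 72 74 64
f 73 61 75
f 73 75 74
f 74 75 76
f 74 76 64
f 75 61 77
f 75 77 76
f 76 77 78
f 76 78 64
f 77 61 62
f 77 62 78
f 78 62 63
f 78 63 64



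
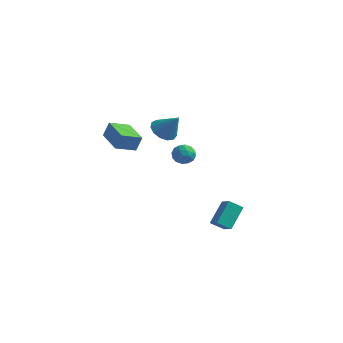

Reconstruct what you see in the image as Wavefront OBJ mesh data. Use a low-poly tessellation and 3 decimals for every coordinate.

v -1.977 2.045 -0.088
v -1.454 1.551 -0.482
v -1.063 2.075 1.088
v -1.331 1.984 -0.589
v -1.413 2.435 -0.537
v -1.674 2.763 -0.342
v -2.032 2.863 -0.067
v -2.372 2.703 0.201
v -2.587 2.334 0.378
v -2.608 1.873 0.407
v -2.429 1.467 0.278
v -2.107 1.244 0.033
v -1.743 1.276 -0.25
v -4.756 0.47 -0.516
v -4.515 0.705 0.383
v -4.099 1.442 -0.947
v -3.858 1.677 -0.048
v -3.342 -0.537 -0.632
v -3.101 -0.302 0.267
v -2.685 0.435 -1.063
v -2.444 0.67 -0.164
v 2.624 -1.018 -4.167
v 2.671 0.118 -3.158
v 3.229 -0.617 -4.647
v 3.276 0.519 -3.638
v 3.284 -1.459 -3.702
v 3.331 -0.323 -2.693
v 3.889 -1.058 -4.182
v 3.936 0.078 -3.173
v -0.668 1.376 -1.09
v -0.319 1.521 -0.533
v 0.019 0.559 -1.307
v 0.368 0.704 -0.75
v -0.252 0.447 -0.701
v -0.677 0.952 -0.567
v 0.377 1.128 -1.273
v -0.048 1.633 -1.139
v 0.327 1.368 -0.647
v -0.062 0.948 -0.293
v -0.238 1.132 -1.547
v -0.627 0.712 -1.193
v -0.553 1.52 -0.793
v 0.253 0.56 -1.047
v -0.111 0.409 -1.018
v 0.094 0.494 -0.691
v -0.764 1.186 -0.812
v -0.559 1.271 -0.485
v -0.52 0.64 -0.584
v 0.259 0.809 -1.355
v 0.464 0.894 -1.028
v -0.394 1.586 -1.149
v -0.189 1.671 -0.822
v 0.22 1.44 -1.256
v 0.031 1.516 -0.532
v 0.435 1.035 -0.659
v 0.44 1.284 -0.967
v 0.19 1.581 -0.888
v -0.197 1.269 -0.324
v 0.206 0.788 -0.451
v -0.158 0.637 -0.423
v -0.408 0.934 -0.344
v 0.182 1.178 -0.391
v -0.506 1.292 -1.389
v -0.103 0.811 -1.516
v 0.108 1.146 -1.496
v -0.142 1.443 -1.417
v -0.735 1.045 -1.181
v -0.331 0.564 -1.308
v -0.49 0.499 -0.952
v -0.74 0.796 -0.873
v -0.482 0.902 -1.449
f 2 1 4
f 2 4 3
f 4 1 5
f 4 5 3
f 5 1 6
f 5 6 3
f 6 1 7
f 6 7 3
f 7 1 8
f 7 8 3
f 8 1 9
f 8 9 3
f 9 1 10
f 9 10 3
f 10 1 11
f 10 11 3
f 11 1 12
f 11 12 3
f 12 1 13
f 12 13 3
f 13 1 2
f 13 2 3
f 15 17 14
f 18 15 14
f 14 17 16
f 16 18 14
f 15 21 17
f 19 15 18
f 19 21 15
f 17 21 16
f 20 18 16
f 16 21 20
f 20 19 18
f 21 19 20
f 23 25 22
f 26 23 22
f 22 25 24
f 24 26 22
f 23 29 25
f 27 23 26
f 27 29 23
f 25 29 24
f 28 26 24
f 24 29 28
f 28 27 26
f 29 27 28
f 30 67 46
f 67 41 70
f 46 70 35
f 67 70 46
f 30 46 42
f 46 35 47
f 42 47 31
f 46 47 42
f 30 42 51
f 42 31 52
f 51 52 37
f 42 52 51
f 30 51 63
f 51 37 66
f 63 66 40
f 51 66 63
f 30 63 67
f 63 40 71
f 67 71 41
f 63 71 67
f 31 47 58
f 47 35 61
f 58 61 39
f 47 61 58
f 35 70 48
f 70 41 69
f 48 69 34
f 70 69 48
f 41 71 68
f 71 40 64
f 68 64 32
f 71 64 68
f 40 66 65
f 66 37 53
f 65 53 36
f 66 53 65
f 37 52 57
f 52 31 54
f 57 54 38
f 52 54 57
f 33 59 45
f 59 39 60
f 45 60 34
f 59 60 45
f 33 45 43
f 45 34 44
f 43 44 32
f 45 44 43
f 33 43 50
f 43 32 49
f 50 49 36
f 43 49 50
f 33 50 55
f 50 36 56
f 55 56 38
f 50 56 55
f 33 55 59
f 55 38 62
f 59 62 39
f 55 62 59
f 34 60 48
f 60 39 61
f 48 61 35
f 60 61 48
f 32 44 68
f 44 34 69
f 68 69 41
f 44 69 68
f 36 49 65
f 49 32 64
f 65 64 40
f 49 64 65
f 38 56 57
f 56 36 53
f 57 53 37
f 56 53 57
f 39 62 58
f 62 38 54
f 58 54 31
f 62 54 58



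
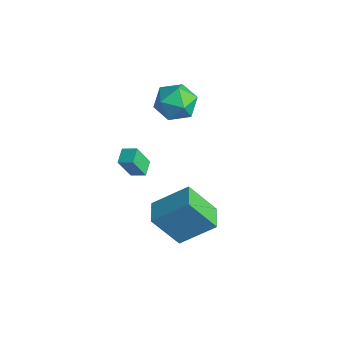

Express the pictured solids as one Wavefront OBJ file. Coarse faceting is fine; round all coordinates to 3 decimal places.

v 3.12 -4.044 -1.657
v 2.319 -5.061 0.047
v 2.048 -3.311 -1.723
v 1.248 -4.329 -0.019
v 4.032 -2.591 -0.361
v 3.232 -3.609 1.343
v 2.961 -1.859 -0.427
v 2.16 -2.876 1.277
v -2.525 -3.062 -2.095
v -2.679 -3.689 -0.764
v -3.102 -2.438 -1.868
v -3.256 -3.065 -0.536
v -1.904 -2.595 -1.804
v -2.058 -3.222 -0.472
v -2.481 -1.971 -1.576
v -2.635 -2.598 -0.245
v -3.467 0.6 2.401
v -2.294 0.674 2.329
v -3.406 -1.134 1.611
v -2.233 -1.06 1.539
v -2.754 -1.157 2.591
v -2.791 -0.086 3.079
v -2.909 -0.374 0.861
v -2.946 0.697 1.349
v -1.949 0.072 1.377
v -1.853 -0.412 2.447
v -3.847 -0.048 1.493
v -3.751 -0.532 2.563
f 2 4 1
f 5 2 1
f 1 4 3
f 3 5 1
f 2 8 4
f 6 2 5
f 6 8 2
f 4 8 3
f 7 5 3
f 3 8 7
f 7 6 5
f 8 6 7
f 10 12 9
f 13 10 9
f 9 12 11
f 11 13 9
f 10 16 12
f 14 10 13
f 14 16 10
f 12 16 11
f 15 13 11
f 11 16 15
f 15 14 13
f 16 14 15
f 17 28 22
f 17 22 18
f 17 18 24
f 17 24 27
f 17 27 28
f 18 22 26
f 22 28 21
f 28 27 19
f 27 24 23
f 24 18 25
f 20 26 21
f 20 21 19
f 20 19 23
f 20 23 25
f 20 25 26
f 21 26 22
f 19 21 28
f 23 19 27
f 25 23 24
f 26 25 18



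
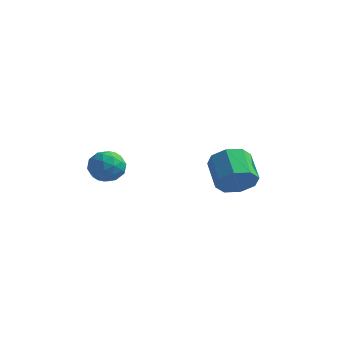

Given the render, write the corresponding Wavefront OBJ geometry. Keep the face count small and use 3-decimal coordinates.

v 3.704 -1.802 3.361
v 4.239 -1.006 2.909
v 3.23 0.137 3.726
v 2.696 -0.658 4.179
v 3.605 -1.247 2.463
v 2.596 -0.104 3.281
v 3.03 -1.813 2.544
v 2.021 -0.67 3.361
v 2.849 -2.372 3.103
v 1.84 -1.229 3.921
v 3.17 -2.597 3.814
v 2.161 -1.454 4.631
v 3.804 -2.356 4.259
v 2.795 -1.213 5.077
v 4.379 -1.79 4.179
v 3.37 -0.647 4.996
v 4.56 -1.231 3.619
v 3.551 -0.088 4.437
v -2.781 -2.515 3.451
v -1.804 -2.661 3.464
v -3.016 -4.039 3.876
v -2.039 -4.185 3.889
v -2.462 -3.609 4.572
v -2.317 -2.667 4.309
v -2.503 -4.033 3.031
v -2.358 -3.091 2.768
v -1.632 -3.6 3.205
v -1.606 -3.338 4.158
v -3.214 -3.362 3.182
v -3.188 -3.1 4.135
v -2.272 -2.454 3.42
v -2.548 -4.246 3.92
v -2.797 -3.907 4.321
v -2.222 -3.993 4.329
v -2.573 -2.458 3.917
v -1.999 -2.544 3.925
v -2.385 -3.101 4.576
v -2.821 -4.156 3.415
v -2.247 -4.242 3.423
v -2.598 -2.707 3.011
v -2.023 -2.793 3.019
v -2.435 -3.599 2.764
v -1.597 -3.092 3.276
v -1.735 -3.988 3.526
v -2.008 -3.898 3.021
v -1.922 -3.344 2.866
v -1.581 -2.938 3.836
v -1.719 -3.834 4.086
v -1.968 -3.495 4.487
v -1.883 -2.942 4.332
v -1.481 -3.49 3.683
v -3.101 -2.866 3.254
v -3.239 -3.762 3.504
v -2.937 -3.758 3.008
v -2.852 -3.205 2.853
v -3.085 -2.712 3.814
v -3.223 -3.608 4.064
v -2.898 -3.356 4.474
v -2.812 -2.802 4.319
v -3.339 -3.21 3.657
f 2 1 5
f 2 5 3
f 3 5 6
f 3 6 4
f 5 1 7
f 5 7 6
f 6 7 8
f 6 8 4
f 7 1 9
f 7 9 8
f 8 9 10
f 8 10 4
f 9 1 11
f 9 11 10
f 10 11 12
f 10 12 4
f 11 1 13
f 11 13 12
f 12 13 14
f 12 14 4
f 13 1 15
f 13 15 14
f 14 15 16
f 14 16 4
f 15 1 17
f 15 17 16
f 16 17 18
f 16 18 4
f 17 1 2
f 17 2 18
f 18 2 3
f 18 3 4
f 19 56 35
f 56 30 59
f 35 59 24
f 56 59 35
f 19 35 31
f 35 24 36
f 31 36 20
f 35 36 31
f 19 31 40
f 31 20 41
f 40 41 26
f 31 41 40
f 19 40 52
f 40 26 55
f 52 55 29
f 40 55 52
f 19 52 56
f 52 29 60
f 56 60 30
f 52 60 56
f 20 36 47
f 36 24 50
f 47 50 28
f 36 50 47
f 24 59 37
f 59 30 58
f 37 58 23
f 59 58 37
f 30 60 57
f 60 29 53
f 57 53 21
f 60 53 57
f 29 55 54
f 55 26 42
f 54 42 25
f 55 42 54
f 26 41 46
f 41 20 43
f 46 43 27
f 41 43 46
f 22 48 34
f 48 28 49
f 34 49 23
f 48 49 34
f 22 34 32
f 34 23 33
f 32 33 21
f 34 33 32
f 22 32 39
f 32 21 38
f 39 38 25
f 32 38 39
f 22 39 44
f 39 25 45
f 44 45 27
f 39 45 44
f 22 44 48
f 44 27 51
f 48 51 28
f 44 51 48
f 23 49 37
f 49 28 50
f 37 50 24
f 49 50 37
f 21 33 57
f 33 23 58
f 57 58 30
f 33 58 57
f 25 38 54
f 38 21 53
f 54 53 29
f 38 53 54
f 27 45 46
f 45 25 42
f 46 42 26
f 45 42 46
f 28 51 47
f 51 27 43
f 47 43 20
f 51 43 47



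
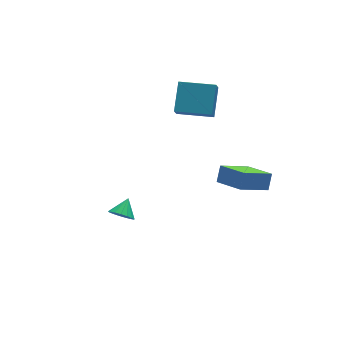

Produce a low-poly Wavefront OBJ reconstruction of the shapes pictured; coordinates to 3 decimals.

v 2.018 -4.925 0.158
v 2.396 -4.479 0.882
v 1.452 -3.49 -0.429
v 1.83 -3.045 0.295
v 3.61 -4.695 -0.815
v 3.988 -4.25 -0.091
v 3.044 -3.261 -1.402
v 3.422 -2.815 -0.678
v 1.405 1.617 0.465
v 2.156 2.831 1.511
v 1.721 2.067 -0.285
v 2.473 3.281 0.762
v 3.007 0.579 0.518
v 3.759 1.793 1.565
v 3.324 1.029 -0.231
v 4.075 2.243 0.815
v -2.578 -1.168 -3.885
v -2.108 -1.171 -4.39
v -1.962 -0.572 -3.315
v -2.297 -0.909 -4.46
v -2.55 -0.707 -4.398
v -2.81 -0.61 -4.218
v -3.017 -0.641 -3.962
v -3.123 -0.793 -3.689
v -3.104 -1.031 -3.461
v -2.965 -1.3 -3.329
v -2.737 -1.539 -3.326
v -2.473 -1.693 -3.45
v -2.233 -1.727 -3.674
v -2.072 -1.633 -3.947
v -2.027 -1.432 -4.205
f 2 4 1
f 5 2 1
f 1 4 3
f 3 5 1
f 2 8 4
f 6 2 5
f 6 8 2
f 4 8 3
f 7 5 3
f 3 8 7
f 7 6 5
f 8 6 7
f 10 12 9
f 13 10 9
f 9 12 11
f 11 13 9
f 10 16 12
f 14 10 13
f 14 16 10
f 12 16 11
f 15 13 11
f 11 16 15
f 15 14 13
f 16 14 15
f 18 17 20
f 18 20 19
f 20 17 21
f 20 21 19
f 21 17 22
f 21 22 19
f 22 17 23
f 22 23 19
f 23 17 24
f 23 24 19
f 24 17 25
f 24 25 19
f 25 17 26
f 25 26 19
f 26 17 27
f 26 27 19
f 27 17 28
f 27 28 19
f 28 17 29
f 28 29 19
f 29 17 30
f 29 30 19
f 30 17 31
f 30 31 19
f 31 17 18
f 31 18 19



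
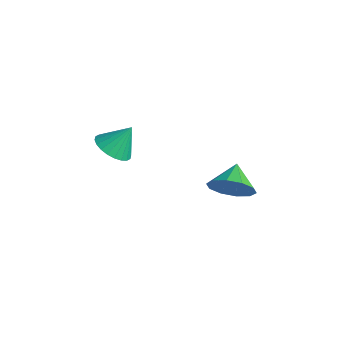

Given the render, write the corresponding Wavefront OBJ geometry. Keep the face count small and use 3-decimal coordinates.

v -1.189 0.487 -1.58
v -0.611 0.495 -0.826
v -1.851 1.313 -1.08
v -0.411 0.889 -1.213
v -0.508 1.129 -1.739
v -0.865 1.125 -2.205
v -1.347 0.876 -2.432
v -1.768 0.48 -2.333
v -1.968 0.085 -1.947
v -1.871 -0.155 -1.42
v -1.513 -0.151 -0.954
v -1.032 0.098 -0.728
v -2.421 -3.987 2.64
v -1.688 -3.939 2.408
v -2.159 -3.333 3.6
v -1.807 -3.697 2.276
v -2.02 -3.499 2.199
v -2.293 -3.376 2.189
v -2.586 -3.345 2.248
v -2.854 -3.412 2.367
v -3.056 -3.567 2.527
v -3.161 -3.785 2.705
v -3.153 -4.034 2.872
v -3.034 -4.276 3.004
v -2.821 -4.474 3.081
v -2.548 -4.598 3.091
v -2.255 -4.628 3.032
v -1.987 -4.561 2.913
v -1.785 -4.407 2.753
v -1.68 -4.188 2.576
f 2 1 4
f 2 4 3
f 4 1 5
f 4 5 3
f 5 1 6
f 5 6 3
f 6 1 7
f 6 7 3
f 7 1 8
f 7 8 3
f 8 1 9
f 8 9 3
f 9 1 10
f 9 10 3
f 10 1 11
f 10 11 3
f 11 1 12
f 11 12 3
f 12 1 2
f 12 2 3
f 14 13 16
f 14 16 15
f 16 13 17
f 16 17 15
f 17 13 18
f 17 18 15
f 18 13 19
f 18 19 15
f 19 13 20
f 19 20 15
f 20 13 21
f 20 21 15
f 21 13 22
f 21 22 15
f 22 13 23
f 22 23 15
f 23 13 24
f 23 24 15
f 24 13 25
f 24 25 15
f 25 13 26
f 25 26 15
f 26 13 27
f 26 27 15
f 27 13 28
f 27 28 15
f 28 13 29
f 28 29 15
f 29 13 30
f 29 30 15
f 30 13 14
f 30 14 15



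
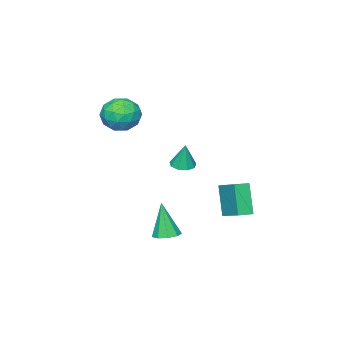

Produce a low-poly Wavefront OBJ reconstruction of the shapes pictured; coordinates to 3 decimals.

v 0.029 1.402 1.241
v 0.656 1.618 1.145
v 0.151 1.678 2.659
v 0.361 1.967 1.102
v -0.089 2.051 1.125
v -0.484 1.832 1.201
v -0.639 1.411 1.297
v -0.482 0.986 1.366
v -0.086 0.756 1.376
v 0.364 0.828 1.324
v 0.657 1.168 1.232
v 0.987 1.172 -3.442
v 1.739 1.256 -3.374
v 0.853 0.708 -1.398
v 1.501 1.709 -3.286
v 1.022 1.912 -3.272
v 0.527 1.768 -3.337
v 0.247 1.345 -3.451
v 0.313 0.841 -3.561
v 0.695 0.492 -3.615
v 1.213 0.461 -3.588
v 1.625 0.763 -3.493
v -2.262 3.048 -2.633
v -2.764 2.364 -0.878
v -1.766 4.461 -1.941
v -2.268 3.777 -0.185
v -1.472 2.723 -2.535
v -1.974 2.039 -0.779
v -0.976 4.136 -1.842
v -1.478 3.452 -0.087
v -0.566 -2.168 3.185
v 0.384 -1.551 3.103
v 0.296 -3.349 4.297
v 1.246 -2.732 4.215
v 0.347 -2.319 4.772
v -0.186 -1.589 4.085
v 0.866 -3.311 3.315
v 0.333 -2.581 2.628
v 1.269 -2.258 3.184
v 0.948 -1.644 4.084
v -0.268 -3.256 3.316
v -0.589 -2.642 4.216
v -0.167 -1.756 3.046
v 0.847 -3.144 4.354
v 0.319 -2.901 4.681
v 0.877 -2.539 4.633
v -0.502 -1.778 3.623
v 0.056 -1.415 3.575
v 0.035 -1.867 4.556
v 0.624 -3.485 3.825
v 1.182 -3.122 3.777
v -0.197 -2.361 2.767
v 0.361 -1.999 2.719
v 0.645 -3.033 2.844
v 0.912 -1.808 3.046
v 1.419 -2.503 3.699
v 1.195 -2.843 3.17
v 0.882 -2.414 2.766
v 0.723 -1.448 3.575
v 1.23 -2.142 4.229
v 0.702 -1.899 4.556
v 0.388 -1.47 4.152
v 1.243 -1.863 3.622
v -0.55 -2.758 3.171
v -0.043 -3.452 3.825
v 0.292 -3.43 3.248
v -0.022 -3.001 2.844
v -0.739 -2.397 3.701
v -0.232 -3.092 4.354
v -0.202 -2.486 4.634
v -0.515 -2.057 4.23
v -0.563 -3.037 3.778
f 2 1 4
f 2 4 3
f 4 1 5
f 4 5 3
f 5 1 6
f 5 6 3
f 6 1 7
f 6 7 3
f 7 1 8
f 7 8 3
f 8 1 9
f 8 9 3
f 9 1 10
f 9 10 3
f 10 1 11
f 10 11 3
f 11 1 2
f 11 2 3
f 13 12 15
f 13 15 14
f 15 12 16
f 15 16 14
f 16 12 17
f 16 17 14
f 17 12 18
f 17 18 14
f 18 12 19
f 18 19 14
f 19 12 20
f 19 20 14
f 20 12 21
f 20 21 14
f 21 12 22
f 21 22 14
f 22 12 13
f 22 13 14
f 24 26 23
f 27 24 23
f 23 26 25
f 25 27 23
f 24 30 26
f 28 24 27
f 28 30 24
f 26 30 25
f 29 27 25
f 25 30 29
f 29 28 27
f 30 28 29
f 31 68 47
f 68 42 71
f 47 71 36
f 68 71 47
f 31 47 43
f 47 36 48
f 43 48 32
f 47 48 43
f 31 43 52
f 43 32 53
f 52 53 38
f 43 53 52
f 31 52 64
f 52 38 67
f 64 67 41
f 52 67 64
f 31 64 68
f 64 41 72
f 68 72 42
f 64 72 68
f 32 48 59
f 48 36 62
f 59 62 40
f 48 62 59
f 36 71 49
f 71 42 70
f 49 70 35
f 71 70 49
f 42 72 69
f 72 41 65
f 69 65 33
f 72 65 69
f 41 67 66
f 67 38 54
f 66 54 37
f 67 54 66
f 38 53 58
f 53 32 55
f 58 55 39
f 53 55 58
f 34 60 46
f 60 40 61
f 46 61 35
f 60 61 46
f 34 46 44
f 46 35 45
f 44 45 33
f 46 45 44
f 34 44 51
f 44 33 50
f 51 50 37
f 44 50 51
f 34 51 56
f 51 37 57
f 56 57 39
f 51 57 56
f 34 56 60
f 56 39 63
f 60 63 40
f 56 63 60
f 35 61 49
f 61 40 62
f 49 62 36
f 61 62 49
f 33 45 69
f 45 35 70
f 69 70 42
f 45 70 69
f 37 50 66
f 50 33 65
f 66 65 41
f 50 65 66
f 39 57 58
f 57 37 54
f 58 54 38
f 57 54 58
f 40 63 59
f 63 39 55
f 59 55 32
f 63 55 59



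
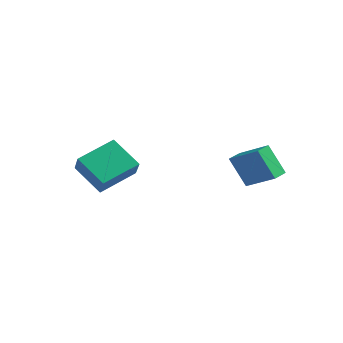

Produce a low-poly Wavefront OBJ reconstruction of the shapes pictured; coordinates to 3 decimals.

v 0.274 1.203 2.14
v 1.898 1.2 3.126
v 0.258 2.092 2.169
v 1.882 2.089 3.155
v 1.218 1.271 0.585
v 2.842 1.268 1.571
v 1.202 2.16 0.614
v 2.826 2.157 1.6
v -4.909 -3.826 1.972
v -4.307 -1.932 2.68
v -3.345 -3.907 0.861
v -2.743 -2.013 1.57
v -4.217 -4.427 2.99
v -3.615 -2.533 3.699
v -2.653 -4.508 1.88
v -2.051 -2.614 2.588
f 2 4 1
f 5 2 1
f 1 4 3
f 3 5 1
f 2 8 4
f 6 2 5
f 6 8 2
f 4 8 3
f 7 5 3
f 3 8 7
f 7 6 5
f 8 6 7
f 10 12 9
f 13 10 9
f 9 12 11
f 11 13 9
f 10 16 12
f 14 10 13
f 14 16 10
f 12 16 11
f 15 13 11
f 11 16 15
f 15 14 13
f 16 14 15



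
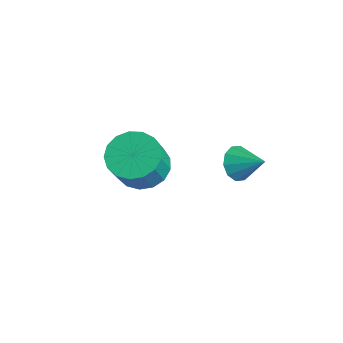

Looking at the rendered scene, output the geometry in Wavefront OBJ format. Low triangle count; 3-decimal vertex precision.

v -2.673 -2.432 -0.317
v -1.872 -2.091 -0.5
v -1.345 -2.668 0.734
v -2.147 -3.008 0.917
v -2.064 -1.784 -0.274
v -1.537 -2.361 0.959
v -2.395 -1.626 -0.059
v -1.869 -2.203 1.175
v -2.791 -1.653 0.098
v -2.264 -2.229 1.331
v -3.159 -1.858 0.159
v -2.633 -2.434 1.393
v -3.416 -2.194 0.112
v -2.89 -2.771 1.345
v -3.503 -2.585 -0.034
v -2.977 -3.161 1.2
v -3.4 -2.94 -0.244
v -2.873 -3.517 0.989
v -3.13 -3.18 -0.471
v -2.604 -3.756 0.762
v -2.756 -3.247 -0.663
v -2.229 -3.824 0.571
v -2.363 -3.128 -0.775
v -1.836 -3.705 0.458
v -2.041 -2.85 -0.782
v -1.514 -3.426 0.451
v -1.863 -2.475 -0.683
v -1.337 -3.052 0.551
v 0.695 -0.981 2.055
v 1.021 -1.506 2.009
v 1.485 -0.539 2.625
v 1.112 -1.284 1.711
v 1.043 -0.946 1.544
v 0.841 -0.621 1.572
v 0.583 -0.434 1.785
v 0.368 -0.456 2.101
v 0.277 -0.679 2.4
v 0.346 -1.017 2.567
v 0.548 -1.341 2.539
v 0.806 -1.528 2.326
f 2 1 5
f 2 5 3
f 3 5 6
f 3 6 4
f 5 1 7
f 5 7 6
f 6 7 8
f 6 8 4
f 7 1 9
f 7 9 8
f 8 9 10
f 8 10 4
f 9 1 11
f 9 11 10
f 10 11 12
f 10 12 4
f 11 1 13
f 11 13 12
f 12 13 14
f 12 14 4
f 13 1 15
f 13 15 14
f 14 15 16
f 14 16 4
f 15 1 17
f 15 17 16
f 16 17 18
f 16 18 4
f 17 1 19
f 17 19 18
f 18 19 20
f 18 20 4
f 19 1 21
f 19 21 20
f 20 21 22
f 20 22 4
f 21 1 23
f 21 23 22
f 22 23 24
f 22 24 4
f 23 1 25
f 23 25 24
f 24 25 26
f 24 26 4
f 25 1 27
f 25 27 26
f 26 27 28
f 26 28 4
f 27 1 2
f 27 2 28
f 28 2 3
f 28 3 4
f 30 29 32
f 30 32 31
f 32 29 33
f 32 33 31
f 33 29 34
f 33 34 31
f 34 29 35
f 34 35 31
f 35 29 36
f 35 36 31
f 36 29 37
f 36 37 31
f 37 29 38
f 37 38 31
f 38 29 39
f 38 39 31
f 39 29 40
f 39 40 31
f 40 29 30
f 40 30 31



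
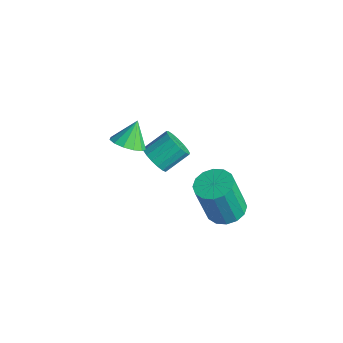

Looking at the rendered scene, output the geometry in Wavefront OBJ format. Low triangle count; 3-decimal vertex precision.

v -2.275 -2.233 2.062
v -1.625 -2.374 2.339
v -2.525 -1.627 2.958
v -1.586 -2.034 2.12
v -1.765 -1.758 1.883
v -2.106 -1.633 1.703
v -2.501 -1.698 1.637
v -2.824 -1.933 1.706
v -2.973 -2.264 1.888
v -2.9 -2.584 2.126
v -2.629 -2.794 2.343
v -2.246 -2.825 2.471
v -1.871 -2.669 2.47
v -3.034 -0.58 -0.674
v -2.41 -0.476 -0.95
v -2.282 0.524 -0.281
v -2.906 0.42 -0.006
v -2.614 -0.314 -1.153
v -2.486 0.686 -0.484
v -2.915 -0.213 -1.246
v -2.786 0.787 -0.578
v -3.242 -0.196 -1.209
v -3.114 0.804 -0.54
v -3.522 -0.267 -1.048
v -3.394 0.733 -0.38
v -3.691 -0.41 -0.803
v -3.562 0.59 -0.134
v -3.708 -0.592 -0.527
v -3.58 0.409 0.141
v -3.572 -0.771 -0.286
v -3.443 0.23 0.383
v -3.312 -0.906 -0.133
v -3.183 0.094 0.535
v -2.989 -0.967 -0.105
v -2.86 0.034 0.564
v -2.676 -0.939 -0.206
v -2.547 0.061 0.462
v -2.445 -0.829 -0.415
v -2.316 0.171 0.253
v -2.349 -0.662 -0.684
v -2.221 0.338 -0.015
v -0.92 1.368 -3.206
v -0.459 2.023 -2.988
v -0.6 1.488 -1.077
v -1.06 0.832 -1.294
v -0.865 2.164 -2.979
v -1.005 1.629 -1.067
v -1.285 2.092 -3.03
v -1.426 1.557 -1.118
v -1.608 1.826 -3.128
v -1.748 1.29 -1.217
v -1.746 1.437 -3.247
v -1.886 0.901 -1.336
v -1.663 1.029 -3.355
v -1.803 0.494 -1.444
v -1.38 0.712 -3.423
v -1.521 0.177 -1.512
v -0.975 0.571 -3.433
v -1.115 0.036 -1.521
v -0.554 0.643 -3.382
v -0.695 0.108 -1.47
v -0.232 0.91 -3.283
v -0.372 0.374 -1.372
v -0.094 1.299 -3.164
v -0.234 0.763 -1.253
v -0.177 1.706 -3.056
v -0.317 1.171 -1.145
f 2 1 4
f 2 4 3
f 4 1 5
f 4 5 3
f 5 1 6
f 5 6 3
f 6 1 7
f 6 7 3
f 7 1 8
f 7 8 3
f 8 1 9
f 8 9 3
f 9 1 10
f 9 10 3
f 10 1 11
f 10 11 3
f 11 1 12
f 11 12 3
f 12 1 13
f 12 13 3
f 13 1 2
f 13 2 3
f 15 14 18
f 15 18 16
f 16 18 19
f 16 19 17
f 18 14 20
f 18 20 19
f 19 20 21
f 19 21 17
f 20 14 22
f 20 22 21
f 21 22 23
f 21 23 17
f 22 14 24
f 22 24 23
f 23 24 25
f 23 25 17
f 24 14 26
f 24 26 25
f 25 26 27
f 25 27 17
f 26 14 28
f 26 28 27
f 27 28 29
f 27 29 17
f 28 14 30
f 28 30 29
f 29 30 31
f 29 31 17
f 30 14 32
f 30 32 31
f 31 32 33
f 31 33 17
f 32 14 34
f 32 34 33
f 33 34 35
f 33 35 17
f 34 14 36
f 34 36 35
f 35 36 37
f 35 37 17
f 36 14 38
f 36 38 37
f 37 38 39
f 37 39 17
f 38 14 40
f 38 40 39
f 39 40 41
f 39 41 17
f 40 14 15
f 40 15 41
f 41 15 16
f 41 16 17
f 43 42 46
f 43 46 44
f 44 46 47
f 44 47 45
f 46 42 48
f 46 48 47
f 47 48 49
f 47 49 45
f 48 42 50
f 48 50 49
f 49 50 51
f 49 51 45
f 50 42 52
f 50 52 51
f 51 52 53
f 51 53 45
f 52 42 54
f 52 54 53
f 53 54 55
f 53 55 45
f 54 42 56
f 54 56 55
f 55 56 57
f 55 57 45
f 56 42 58
f 56 58 57
f 57 58 59
f 57 59 45
f 58 42 60
f 58 60 59
f 59 60 61
f 59 61 45
f 60 42 62
f 60 62 61
f 61 62 63
f 61 63 45
f 62 42 64
f 62 64 63
f 63 64 65
f 63 65 45
f 64 42 66
f 64 66 65
f 65 66 67
f 65 67 45
f 66 42 43
f 66 43 67
f 67 43 44
f 67 44 45



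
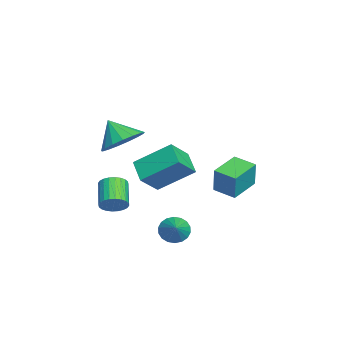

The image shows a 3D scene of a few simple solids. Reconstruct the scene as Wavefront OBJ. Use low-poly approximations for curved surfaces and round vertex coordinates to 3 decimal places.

v 3.052 -0.111 -2.598
v 3.379 0.217 -3.11
v 4.028 -0.029 -1.922
v 3.251 0.447 -2.952
v 3.083 0.567 -2.725
v 2.909 0.552 -2.472
v 2.764 0.407 -2.244
v 2.675 0.159 -2.086
v 2.661 -0.143 -2.03
v 2.725 -0.438 -2.086
v 2.853 -0.668 -2.243
v 3.021 -0.788 -2.471
v 3.194 -0.774 -2.724
v 3.34 -0.628 -2.952
v 3.428 -0.38 -3.109
v 3.442 -0.079 -3.166
v 1.414 -2.298 1.818
v 2.168 -3.027 1.777
v 0.826 -2.962 2.822
v 2.345 -2.69 2.104
v 2.309 -2.262 2.366
v 2.068 -1.843 2.502
v 1.677 -1.528 2.482
v 1.226 -1.389 2.309
v 0.818 -1.459 2.024
v 0.546 -1.72 1.692
v 0.474 -2.114 1.388
v 0.617 -2.55 1.183
v 0.942 -2.929 1.124
v 1.376 -3.162 1.223
v 1.818 -3.198 1.459
v 1.142 -2.741 -2.172
v 1.471 -2.647 -1.607
v 0.287 -2.726 -0.904
v -0.042 -2.819 -1.468
v 1.416 -2.405 -1.674
v 0.231 -2.483 -0.97
v 1.319 -2.213 -1.816
v 0.134 -2.292 -1.113
v 1.194 -2.102 -2.013
v 0.01 -2.181 -1.309
v 1.063 -2.088 -2.233
v -0.122 -2.167 -1.53
v 0.943 -2.174 -2.445
v -0.242 -2.252 -1.741
v 0.853 -2.346 -2.614
v -0.331 -2.424 -1.911
v 0.808 -2.578 -2.717
v -0.377 -2.656 -2.013
v 0.813 -2.834 -2.736
v -0.371 -2.913 -2.033
v 0.869 -3.077 -2.67
v -0.316 -3.155 -1.966
v 0.966 -3.268 -2.527
v -0.219 -3.347 -1.824
v 1.09 -3.379 -2.331
v -0.094 -3.458 -1.627
v 1.222 -3.393 -2.11
v 0.037 -3.472 -1.407
v 1.342 -3.308 -1.899
v 0.157 -3.386 -1.195
v 1.431 -3.136 -1.729
v 0.247 -3.214 -1.026
v 1.477 -2.904 -1.627
v 0.292 -2.982 -0.923
v -2.088 -0.952 -2.922
v -3.167 -1.312 -2.334
v -2.008 0.752 -1.731
v -3.087 0.392 -1.144
v -1.293 -1.692 -1.916
v -2.372 -2.052 -1.329
v -1.213 0.012 -0.726
v -2.292 -0.348 -0.138
v 0.411 2.39 -0.686
v 0.702 2.407 0.611
v 1.035 3.283 -0.838
v 1.326 3.3 0.46
v 1.594 1.52 -0.94
v 1.885 1.537 0.358
v 2.218 2.413 -1.091
v 2.509 2.43 0.206
f 2 1 4
f 2 4 3
f 4 1 5
f 4 5 3
f 5 1 6
f 5 6 3
f 6 1 7
f 6 7 3
f 7 1 8
f 7 8 3
f 8 1 9
f 8 9 3
f 9 1 10
f 9 10 3
f 10 1 11
f 10 11 3
f 11 1 12
f 11 12 3
f 12 1 13
f 12 13 3
f 13 1 14
f 13 14 3
f 14 1 15
f 14 15 3
f 15 1 16
f 15 16 3
f 16 1 2
f 16 2 3
f 18 17 20
f 18 20 19
f 20 17 21
f 20 21 19
f 21 17 22
f 21 22 19
f 22 17 23
f 22 23 19
f 23 17 24
f 23 24 19
f 24 17 25
f 24 25 19
f 25 17 26
f 25 26 19
f 26 17 27
f 26 27 19
f 27 17 28
f 27 28 19
f 28 17 29
f 28 29 19
f 29 17 30
f 29 30 19
f 30 17 31
f 30 31 19
f 31 17 18
f 31 18 19
f 33 32 36
f 33 36 34
f 34 36 37
f 34 37 35
f 36 32 38
f 36 38 37
f 37 38 39
f 37 39 35
f 38 32 40
f 38 40 39
f 39 40 41
f 39 41 35
f 40 32 42
f 40 42 41
f 41 42 43
f 41 43 35
f 42 32 44
f 42 44 43
f 43 44 45
f 43 45 35
f 44 32 46
f 44 46 45
f 45 46 47
f 45 47 35
f 46 32 48
f 46 48 47
f 47 48 49
f 47 49 35
f 48 32 50
f 48 50 49
f 49 50 51
f 49 51 35
f 50 32 52
f 50 52 51
f 51 52 53
f 51 53 35
f 52 32 54
f 52 54 53
f 53 54 55
f 53 55 35
f 54 32 56
f 54 56 55
f 55 56 57
f 55 57 35
f 56 32 58
f 56 58 57
f 57 58 59
f 57 59 35
f 58 32 60
f 58 60 59
f 59 60 61
f 59 61 35
f 60 32 62
f 60 62 61
f 61 62 63
f 61 63 35
f 62 32 64
f 62 64 63
f 63 64 65
f 63 65 35
f 64 32 33
f 64 33 65
f 65 33 34
f 65 34 35
f 67 69 66
f 70 67 66
f 66 69 68
f 68 70 66
f 67 73 69
f 71 67 70
f 71 73 67
f 69 73 68
f 72 70 68
f 68 73 72
f 72 71 70
f 73 71 72
f 75 77 74
f 78 75 74
f 74 77 76
f 76 78 74
f 75 81 77
f 79 75 78
f 79 81 75
f 77 81 76
f 80 78 76
f 76 81 80
f 80 79 78
f 81 79 80



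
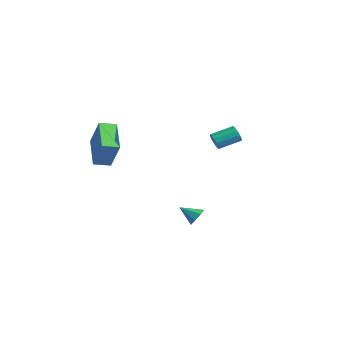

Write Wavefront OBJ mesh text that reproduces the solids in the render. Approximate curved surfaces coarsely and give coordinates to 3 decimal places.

v -3.194 -4.723 2.487
v -4.809 -4 3.419
v -2.901 -3.837 2.307
v -4.517 -3.115 3.239
v -2.243 -4.705 4.121
v -3.859 -3.983 5.053
v -1.951 -3.82 3.941
v -3.566 -3.097 4.873
v -3.091 2.562 2.595
v -2.76 2.641 2.163
v -2.438 3.876 2.633
v -2.769 3.798 3.065
v -3.039 2.745 2.079
v -2.717 3.98 2.549
v -3.335 2.792 2.159
v -3.013 4.027 2.629
v -3.553 2.766 2.377
v -3.231 4.001 2.847
v -3.625 2.675 2.665
v -3.303 3.91 3.135
v -3.527 2.548 2.93
v -3.205 3.783 3.4
v -3.29 2.426 3.089
v -2.969 3.661 3.559
v -2.991 2.348 3.091
v -2.669 3.583 3.561
v -2.723 2.337 2.936
v -2.401 3.572 3.406
v -2.572 2.398 2.672
v -2.25 3.633 3.142
v -2.586 2.511 2.384
v -2.264 3.746 2.854
v -0.076 -0.347 -1.159
v 0.104 -0.056 -0.63
v -0.764 -1.013 -0.561
v -0.278 0.154 -0.836
v -0.542 0.071 -1.231
v -0.532 -0.257 -1.584
v -0.255 -0.638 -1.689
v 0.127 -0.848 -1.483
v 0.391 -0.765 -1.088
v 0.381 -0.437 -0.734
f 2 4 1
f 5 2 1
f 1 4 3
f 3 5 1
f 2 8 4
f 6 2 5
f 6 8 2
f 4 8 3
f 7 5 3
f 3 8 7
f 7 6 5
f 8 6 7
f 10 9 13
f 10 13 11
f 11 13 14
f 11 14 12
f 13 9 15
f 13 15 14
f 14 15 16
f 14 16 12
f 15 9 17
f 15 17 16
f 16 17 18
f 16 18 12
f 17 9 19
f 17 19 18
f 18 19 20
f 18 20 12
f 19 9 21
f 19 21 20
f 20 21 22
f 20 22 12
f 21 9 23
f 21 23 22
f 22 23 24
f 22 24 12
f 23 9 25
f 23 25 24
f 24 25 26
f 24 26 12
f 25 9 27
f 25 27 26
f 26 27 28
f 26 28 12
f 27 9 29
f 27 29 28
f 28 29 30
f 28 30 12
f 29 9 31
f 29 31 30
f 30 31 32
f 30 32 12
f 31 9 10
f 31 10 32
f 32 10 11
f 32 11 12
f 34 33 36
f 34 36 35
f 36 33 37
f 36 37 35
f 37 33 38
f 37 38 35
f 38 33 39
f 38 39 35
f 39 33 40
f 39 40 35
f 40 33 41
f 40 41 35
f 41 33 42
f 41 42 35
f 42 33 34
f 42 34 35



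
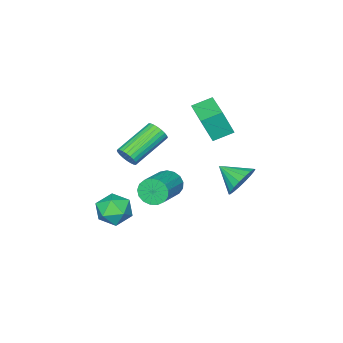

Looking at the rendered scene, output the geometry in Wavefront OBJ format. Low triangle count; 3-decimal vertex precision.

v -2.355 -0.276 1.735
v -1.9 -0.631 3.174
v -3.254 0.266 2.153
v -2.799 -0.088 3.591
v -1.401 1.248 1.809
v -0.946 0.894 3.247
v -2.3 1.791 2.226
v -1.845 1.436 3.665
v -1.732 2.842 -0.456
v -1.415 3.31 0.332
v -1.468 1.598 0.176
v -1.836 3.261 0.412
v -2.237 3.13 0.32
v -2.538 2.941 0.074
v -2.679 2.733 -0.277
v -2.632 2.546 -0.663
v -2.407 2.418 -1.009
v -2.048 2.374 -1.245
v -1.627 2.422 -1.325
v -1.226 2.554 -1.232
v -0.925 2.743 -0.987
v -0.784 2.951 -0.636
v -0.831 3.138 -0.249
v -1.056 3.266 0.096
v 1.045 0.703 -0.213
v 1.394 0.435 -0.845
v 3.083 1.109 -0.199
v 2.735 1.377 0.433
v 1.293 0.777 -0.938
v 2.982 1.451 -0.293
v 1.135 1.102 -0.865
v 2.825 1.776 -0.22
v 0.957 1.336 -0.643
v 2.647 2.009 0.003
v 0.799 1.425 -0.322
v 2.489 2.098 0.324
v 0.698 1.348 0.024
v 2.387 2.022 0.67
v 0.676 1.124 0.316
v 2.365 1.797 0.961
v 0.738 0.803 0.486
v 2.428 1.477 1.132
v 0.871 0.46 0.497
v 2.561 1.133 1.142
v 1.044 0.172 0.345
v 2.734 0.846 0.99
v 1.217 0.006 0.065
v 2.907 0.679 0.71
v 1.351 -0 -0.279
v 3.04 0.673 0.367
v 1.415 0.154 -0.607
v 3.104 0.828 0.039
v 4.045 0.276 -1.813
v 4.543 -0.075 -1.049
v 2.737 -0.445 -1.291
v 3.235 -0.796 -0.527
v 3.048 0.161 -0.59
v 3.856 0.607 -0.912
v 3.424 -1.127 -1.428
v 4.232 -0.681 -1.75
v 4.16 -0.943 -0.811
v 3.927 -0.146 -0.293
v 3.353 -0.374 -2.047
v 3.12 0.423 -1.529
v 2.026 -1.032 1.279
v 2.284 -0.778 1.782
v 0.333 -0.653 2.723
v 0.074 -0.908 2.221
v 2.233 -0.581 1.65
v 0.282 -0.456 2.591
v 2.151 -0.453 1.462
v 0.2 -0.329 2.403
v 2.049 -0.414 1.246
v 0.098 -0.289 2.187
v 1.944 -0.468 1.035
v -0.007 -0.344 1.977
v 1.851 -0.609 0.862
v -0.1 -0.484 1.803
v 1.785 -0.814 0.751
v -0.166 -0.689 1.693
v 1.755 -1.052 0.722
v -0.196 -0.927 1.663
v 1.767 -1.287 0.777
v -0.184 -1.162 1.718
v 1.818 -1.484 0.909
v -0.133 -1.359 1.85
v 1.9 -1.611 1.097
v -0.051 -1.487 2.038
v 2.002 -1.651 1.313
v 0.051 -1.526 2.254
v 2.107 -1.596 1.523
v 0.156 -1.472 2.465
v 2.2 -1.456 1.697
v 0.249 -1.331 2.638
v 2.266 -1.251 1.807
v 0.315 -1.126 2.749
v 2.296 -1.013 1.837
v 0.345 -0.888 2.778
f 2 4 1
f 5 2 1
f 1 4 3
f 3 5 1
f 2 8 4
f 6 2 5
f 6 8 2
f 4 8 3
f 7 5 3
f 3 8 7
f 7 6 5
f 8 6 7
f 10 9 12
f 10 12 11
f 12 9 13
f 12 13 11
f 13 9 14
f 13 14 11
f 14 9 15
f 14 15 11
f 15 9 16
f 15 16 11
f 16 9 17
f 16 17 11
f 17 9 18
f 17 18 11
f 18 9 19
f 18 19 11
f 19 9 20
f 19 20 11
f 20 9 21
f 20 21 11
f 21 9 22
f 21 22 11
f 22 9 23
f 22 23 11
f 23 9 24
f 23 24 11
f 24 9 10
f 24 10 11
f 26 25 29
f 26 29 27
f 27 29 30
f 27 30 28
f 29 25 31
f 29 31 30
f 30 31 32
f 30 32 28
f 31 25 33
f 31 33 32
f 32 33 34
f 32 34 28
f 33 25 35
f 33 35 34
f 34 35 36
f 34 36 28
f 35 25 37
f 35 37 36
f 36 37 38
f 36 38 28
f 37 25 39
f 37 39 38
f 38 39 40
f 38 40 28
f 39 25 41
f 39 41 40
f 40 41 42
f 40 42 28
f 41 25 43
f 41 43 42
f 42 43 44
f 42 44 28
f 43 25 45
f 43 45 44
f 44 45 46
f 44 46 28
f 45 25 47
f 45 47 46
f 46 47 48
f 46 48 28
f 47 25 49
f 47 49 48
f 48 49 50
f 48 50 28
f 49 25 51
f 49 51 50
f 50 51 52
f 50 52 28
f 51 25 26
f 51 26 52
f 52 26 27
f 52 27 28
f 53 64 58
f 53 58 54
f 53 54 60
f 53 60 63
f 53 63 64
f 54 58 62
f 58 64 57
f 64 63 55
f 63 60 59
f 60 54 61
f 56 62 57
f 56 57 55
f 56 55 59
f 56 59 61
f 56 61 62
f 57 62 58
f 55 57 64
f 59 55 63
f 61 59 60
f 62 61 54
f 66 65 69
f 66 69 67
f 67 69 70
f 67 70 68
f 69 65 71
f 69 71 70
f 70 71 72
f 70 72 68
f 71 65 73
f 71 73 72
f 72 73 74
f 72 74 68
f 73 65 75
f 73 75 74
f 74 75 76
f 74 76 68
f 75 65 77
f 75 77 76
f 76 77 78
f 76 78 68
f 77 65 79
f 77 79 78
f 78 79 80
f 78 80 68
f 79 65 81
f 79 81 80
f 80 81 82
f 80 82 68
f 81 65 83
f 81 83 82
f 82 83 84
f 82 84 68
f 83 65 85
f 83 85 84
f 84 85 86
f 84 86 68
f 85 65 87
f 85 87 86
f 86 87 88
f 86 88 68
f 87 65 89
f 87 89 88
f 88 89 90
f 88 90 68
f 89 65 91
f 89 91 90
f 90 91 92
f 90 92 68
f 91 65 93
f 91 93 92
f 92 93 94
f 92 94 68
f 93 65 95
f 93 95 94
f 94 95 96
f 94 96 68
f 95 65 97
f 95 97 96
f 96 97 98
f 96 98 68
f 97 65 66
f 97 66 98
f 98 66 67
f 98 67 68

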